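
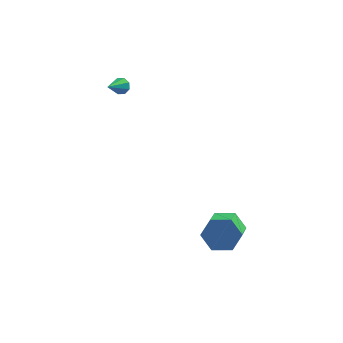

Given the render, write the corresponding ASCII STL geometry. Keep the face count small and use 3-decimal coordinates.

solid 
facet normal 0.429 0.743 -0.514
outer loop
vertex -2.359 2.861 3.294
vertex -2.578 3.202 3.604
vertex -2.136 2.946 3.603
endloop
endfacet
facet normal 0.507 -0.852 -0.132
outer loop
vertex -2.359 2.861 3.294
vertex -2.136 2.946 3.603
vertex -3.122 2.258 4.256
endloop
endfacet
facet normal 0.429 0.742 -0.515
outer loop
vertex -2.136 2.946 3.603
vertex -2.578 3.202 3.604
vertex -2.172 3.181 3.912
endloop
endfacet
facet normal 0.693 -0.532 0.486
outer loop
vertex -2.136 2.946 3.603
vertex -2.172 3.181 3.912
vertex -3.122 2.258 4.256
endloop
endfacet
facet normal 0.428 0.743 -0.514
outer loop
vertex -2.172 3.181 3.912
vertex -2.578 3.202 3.604
vertex -2.446 3.428 4.041
endloop
endfacet
facet normal 0.385 -0.053 0.921
outer loop
vertex -2.172 3.181 3.912
vertex -2.446 3.428 4.041
vertex -3.122 2.258 4.256
endloop
endfacet
facet normal 0.432 0.741 -0.514
outer loop
vertex -2.446 3.428 4.041
vertex -2.578 3.202 3.604
vertex -2.796 3.543 3.913
endloop
endfacet
facet normal -0.237 0.306 0.922
outer loop
vertex -2.446 3.428 4.041
vertex -2.796 3.543 3.913
vertex -3.122 2.258 4.256
endloop
endfacet
facet normal 0.429 0.742 -0.516
outer loop
vertex -2.796 3.543 3.913
vertex -2.578 3.202 3.604
vertex -3.019 3.457 3.604
endloop
endfacet
facet normal -0.806 0.335 0.488
outer loop
vertex -2.796 3.543 3.913
vertex -3.019 3.457 3.604
vertex -3.122 2.258 4.256
endloop
endfacet
facet normal 0.429 0.742 -0.515
outer loop
vertex -3.019 3.457 3.604
vertex -2.578 3.202 3.604
vertex -2.983 3.222 3.295
endloop
endfacet
facet normal -0.992 0.016 -0.128
outer loop
vertex -3.019 3.457 3.604
vertex -2.983 3.222 3.295
vertex -3.122 2.258 4.256
endloop
endfacet
facet normal 0.428 0.743 -0.513
outer loop
vertex -2.983 3.222 3.295
vertex -2.578 3.202 3.604
vertex -2.709 2.975 3.166
endloop
endfacet
facet normal -0.683 -0.464 -0.564
outer loop
vertex -2.983 3.222 3.295
vertex -2.709 2.975 3.166
vertex -3.122 2.258 4.256
endloop
endfacet
facet normal 0.430 0.743 -0.513
outer loop
vertex -2.709 2.975 3.166
vertex -2.578 3.202 3.604
vertex -2.359 2.861 3.294
endloop
endfacet
facet normal -0.062 -0.823 -0.565
outer loop
vertex -2.709 2.975 3.166
vertex -2.359 2.861 3.294
vertex -3.122 2.258 4.256
endloop
endfacet
facet normal 0.065 0.856 -0.512
outer loop
vertex 3.334 -0.842 -2.244
vertex 2.907 -1.282 -3.034
vertex 2.339 -0.828 -2.347
endloop
endfacet
facet normal -0.081 0.516 0.852
outer loop
vertex 3.334 -0.842 -2.244
vertex 2.339 -0.828 -2.347
vertex 3.22 -2.357 -1.337
endloop
endfacet
facet normal -0.081 0.517 0.852
outer loop
vertex 3.22 -2.357 -1.337
vertex 2.339 -0.828 -2.347
vertex 2.226 -2.344 -1.439
endloop
endfacet
facet normal -0.064 -0.856 0.513
outer loop
vertex 3.22 -2.357 -1.337
vertex 2.226 -2.344 -1.439
vertex 2.793 -2.798 -2.126
endloop
endfacet
facet normal 0.064 0.856 -0.513
outer loop
vertex 2.339 -0.828 -2.347
vertex 2.907 -1.282 -3.034
vertex 1.912 -1.269 -3.136
endloop
endfacet
facet normal -0.902 0.269 0.338
outer loop
vertex 2.339 -0.828 -2.347
vertex 1.912 -1.269 -3.136
vertex 2.226 -2.344 -1.439
endloop
endfacet
facet normal -0.902 0.270 0.338
outer loop
vertex 2.226 -2.344 -1.439
vertex 1.912 -1.269 -3.136
vertex 1.798 -2.784 -2.229
endloop
endfacet
facet normal -0.065 -0.856 0.512
outer loop
vertex 2.226 -2.344 -1.439
vertex 1.798 -2.784 -2.229
vertex 2.793 -2.798 -2.126
endloop
endfacet
facet normal 0.064 0.856 -0.513
outer loop
vertex 1.912 -1.269 -3.136
vertex 2.907 -1.282 -3.034
vertex 2.48 -1.723 -3.823
endloop
endfacet
facet normal -0.821 -0.247 -0.515
outer loop
vertex 1.912 -1.269 -3.136
vertex 2.48 -1.723 -3.823
vertex 1.798 -2.784 -2.229
endloop
endfacet
facet normal -0.821 -0.247 -0.515
outer loop
vertex 1.798 -2.784 -2.229
vertex 2.48 -1.723 -3.823
vertex 2.366 -3.238 -2.916
endloop
endfacet
facet normal -0.065 -0.856 0.512
outer loop
vertex 1.798 -2.784 -2.229
vertex 2.366 -3.238 -2.916
vertex 2.793 -2.798 -2.126
endloop
endfacet
facet normal 0.064 0.856 -0.513
outer loop
vertex 2.48 -1.723 -3.823
vertex 2.907 -1.282 -3.034
vertex 3.474 -1.736 -3.721
endloop
endfacet
facet normal 0.081 -0.516 -0.853
outer loop
vertex 2.48 -1.723 -3.823
vertex 3.474 -1.736 -3.721
vertex 2.366 -3.238 -2.916
endloop
endfacet
facet normal 0.081 -0.517 -0.852
outer loop
vertex 2.366 -3.238 -2.916
vertex 3.474 -1.736 -3.721
vertex 3.361 -3.252 -2.813
endloop
endfacet
facet normal -0.065 -0.856 0.512
outer loop
vertex 2.366 -3.238 -2.916
vertex 3.361 -3.252 -2.813
vertex 2.793 -2.798 -2.126
endloop
endfacet
facet normal 0.065 0.856 -0.512
outer loop
vertex 3.474 -1.736 -3.721
vertex 2.907 -1.282 -3.034
vertex 3.902 -1.296 -2.931
endloop
endfacet
facet normal 0.902 -0.270 -0.338
outer loop
vertex 3.474 -1.736 -3.721
vertex 3.902 -1.296 -2.931
vertex 3.361 -3.252 -2.813
endloop
endfacet
facet normal 0.902 -0.270 -0.337
outer loop
vertex 3.361 -3.252 -2.813
vertex 3.902 -1.296 -2.931
vertex 3.788 -2.811 -2.024
endloop
endfacet
facet normal -0.064 -0.856 0.513
outer loop
vertex 3.361 -3.252 -2.813
vertex 3.788 -2.811 -2.024
vertex 2.793 -2.798 -2.126
endloop
endfacet
facet normal 0.065 0.856 -0.512
outer loop
vertex 3.902 -1.296 -2.931
vertex 2.907 -1.282 -3.034
vertex 3.334 -0.842 -2.244
endloop
endfacet
facet normal 0.821 0.247 0.515
outer loop
vertex 3.902 -1.296 -2.931
vertex 3.334 -0.842 -2.244
vertex 3.788 -2.811 -2.024
endloop
endfacet
facet normal 0.821 0.247 0.515
outer loop
vertex 3.788 -2.811 -2.024
vertex 3.334 -0.842 -2.244
vertex 3.22 -2.357 -1.337
endloop
endfacet
facet normal -0.064 -0.856 0.513
outer loop
vertex 3.788 -2.811 -2.024
vertex 3.22 -2.357 -1.337
vertex 2.793 -2.798 -2.126
endloop
endfacet

endsolid


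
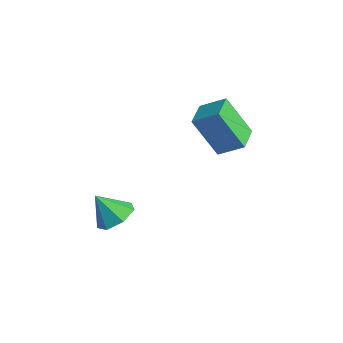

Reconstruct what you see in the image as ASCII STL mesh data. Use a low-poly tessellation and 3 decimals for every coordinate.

solid 
facet normal 0.380 0.446 -0.810
outer loop
vertex 2.8 -2.051 -2.236
vertex 2.279 -2.661 -2.816
vertex 2.015 -1.778 -2.454
endloop
endfacet
facet normal -0.068 0.496 0.866
outer loop
vertex 2.8 -2.051 -2.236
vertex 2.015 -1.778 -2.454
vertex 1.701 -3.339 -1.584
endloop
endfacet
facet normal 0.381 0.446 -0.810
outer loop
vertex 2.015 -1.778 -2.454
vertex 2.279 -2.661 -2.816
vertex 1.429 -2.17 -2.945
endloop
endfacet
facet normal -0.731 0.438 0.523
outer loop
vertex 2.015 -1.778 -2.454
vertex 1.429 -2.17 -2.945
vertex 1.701 -3.339 -1.584
endloop
endfacet
facet normal 0.380 0.445 -0.811
outer loop
vertex 1.429 -2.17 -2.945
vertex 2.279 -2.661 -2.816
vertex 1.483 -2.932 -3.338
endloop
endfacet
facet normal -0.988 -0.119 0.095
outer loop
vertex 1.429 -2.17 -2.945
vertex 1.483 -2.932 -3.338
vertex 1.701 -3.339 -1.584
endloop
endfacet
facet normal 0.380 0.445 -0.811
outer loop
vertex 1.483 -2.932 -3.338
vertex 2.279 -2.661 -2.816
vertex 2.136 -3.49 -3.338
endloop
endfacet
facet normal -0.647 -0.757 -0.095
outer loop
vertex 1.483 -2.932 -3.338
vertex 2.136 -3.49 -3.338
vertex 1.701 -3.339 -1.584
endloop
endfacet
facet normal 0.380 0.445 -0.811
outer loop
vertex 2.136 -3.49 -3.338
vertex 2.279 -2.661 -2.816
vertex 2.897 -3.424 -2.945
endloop
endfacet
facet normal 0.037 -0.995 0.095
outer loop
vertex 2.136 -3.49 -3.338
vertex 2.897 -3.424 -2.945
vertex 1.701 -3.339 -1.584
endloop
endfacet
facet normal 0.381 0.445 -0.810
outer loop
vertex 2.897 -3.424 -2.945
vertex 2.279 -2.661 -2.816
vertex 3.193 -2.784 -2.454
endloop
endfacet
facet normal 0.548 -0.654 0.522
outer loop
vertex 2.897 -3.424 -2.945
vertex 3.193 -2.784 -2.454
vertex 1.701 -3.339 -1.584
endloop
endfacet
facet normal 0.381 0.445 -0.810
outer loop
vertex 3.193 -2.784 -2.454
vertex 2.279 -2.661 -2.816
vertex 2.8 -2.051 -2.236
endloop
endfacet
facet normal 0.501 0.011 0.866
outer loop
vertex 3.193 -2.784 -2.454
vertex 2.8 -2.051 -2.236
vertex 1.701 -3.339 -1.584
endloop
endfacet
facet normal -0.725 0.689 0.006
outer loop
vertex 2.462 1.282 3.006
vertex 3.25 2.106 3.691
vertex 3.227 2.104 1.137
endloop
endfacet
facet normal -0.592 -0.620 -0.515
outer loop
vertex 4.25 1.134 1.129
vertex 2.462 1.282 3.006
vertex 3.227 2.104 1.137
endloop
endfacet
facet normal -0.725 0.689 0.006
outer loop
vertex 3.227 2.104 1.137
vertex 3.25 2.106 3.691
vertex 4.015 2.928 1.822
endloop
endfacet
facet normal 0.351 0.377 -0.857
outer loop
vertex 4.015 2.928 1.822
vertex 4.25 1.134 1.129
vertex 3.227 2.104 1.137
endloop
endfacet
facet normal -0.351 -0.377 0.857
outer loop
vertex 2.462 1.282 3.006
vertex 4.273 1.136 3.683
vertex 3.25 2.106 3.691
endloop
endfacet
facet normal -0.592 -0.620 -0.515
outer loop
vertex 3.485 0.312 2.998
vertex 2.462 1.282 3.006
vertex 4.25 1.134 1.129
endloop
endfacet
facet normal -0.351 -0.377 0.857
outer loop
vertex 3.485 0.312 2.998
vertex 4.273 1.136 3.683
vertex 2.462 1.282 3.006
endloop
endfacet
facet normal 0.592 0.620 0.515
outer loop
vertex 3.25 2.106 3.691
vertex 4.273 1.136 3.683
vertex 4.015 2.928 1.822
endloop
endfacet
facet normal 0.351 0.377 -0.857
outer loop
vertex 5.038 1.958 1.814
vertex 4.25 1.134 1.129
vertex 4.015 2.928 1.822
endloop
endfacet
facet normal 0.592 0.620 0.515
outer loop
vertex 4.015 2.928 1.822
vertex 4.273 1.136 3.683
vertex 5.038 1.958 1.814
endloop
endfacet
facet normal 0.725 -0.689 -0.006
outer loop
vertex 5.038 1.958 1.814
vertex 3.485 0.312 2.998
vertex 4.25 1.134 1.129
endloop
endfacet
facet normal 0.725 -0.689 -0.006
outer loop
vertex 4.273 1.136 3.683
vertex 3.485 0.312 2.998
vertex 5.038 1.958 1.814
endloop
endfacet

endsolid


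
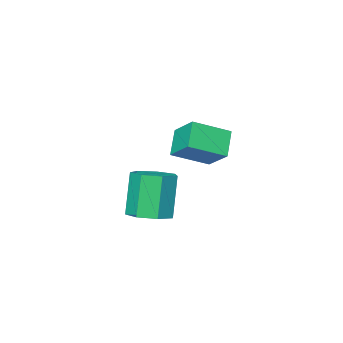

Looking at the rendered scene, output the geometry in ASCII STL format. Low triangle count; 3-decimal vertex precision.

solid 
facet normal 0.269 0.211 -0.940
outer loop
vertex 4.437 0.007 -1.353
vertex 3.714 0.46 -1.458
vertex 4.481 0.731 -1.178
endloop
endfacet
facet normal 0.961 -0.118 0.248
outer loop
vertex 4.437 0.007 -1.353
vertex 4.481 0.731 -1.178
vertex 3.929 -0.394 0.423
endloop
endfacet
facet normal 0.961 -0.118 0.248
outer loop
vertex 3.929 -0.394 0.423
vertex 4.481 0.731 -1.178
vertex 3.973 0.331 0.598
endloop
endfacet
facet normal -0.269 -0.211 0.940
outer loop
vertex 3.929 -0.394 0.423
vertex 3.973 0.331 0.598
vertex 3.206 0.06 0.318
endloop
endfacet
facet normal 0.268 0.212 -0.940
outer loop
vertex 4.481 0.731 -1.178
vertex 3.714 0.46 -1.458
vertex 3.947 1.251 -1.213
endloop
endfacet
facet normal 0.645 0.685 0.339
outer loop
vertex 4.481 0.731 -1.178
vertex 3.947 1.251 -1.213
vertex 3.973 0.331 0.598
endloop
endfacet
facet normal 0.645 0.685 0.339
outer loop
vertex 3.973 0.331 0.598
vertex 3.947 1.251 -1.213
vertex 3.439 0.851 0.563
endloop
endfacet
facet normal -0.268 -0.212 0.940
outer loop
vertex 3.973 0.331 0.598
vertex 3.439 0.851 0.563
vertex 3.206 0.06 0.318
endloop
endfacet
facet normal 0.269 0.212 -0.940
outer loop
vertex 3.947 1.251 -1.213
vertex 3.714 0.46 -1.458
vertex 3.238 1.176 -1.433
endloop
endfacet
facet normal -0.157 0.972 0.174
outer loop
vertex 3.947 1.251 -1.213
vertex 3.238 1.176 -1.433
vertex 3.439 0.851 0.563
endloop
endfacet
facet normal -0.158 0.972 0.174
outer loop
vertex 3.439 0.851 0.563
vertex 3.238 1.176 -1.433
vertex 2.73 0.775 0.343
endloop
endfacet
facet normal -0.269 -0.212 0.940
outer loop
vertex 3.439 0.851 0.563
vertex 2.73 0.775 0.343
vertex 3.206 0.06 0.318
endloop
endfacet
facet normal 0.269 0.212 -0.939
outer loop
vertex 3.238 1.176 -1.433
vertex 3.714 0.46 -1.458
vertex 2.887 0.562 -1.672
endloop
endfacet
facet normal -0.841 0.528 -0.121
outer loop
vertex 3.238 1.176 -1.433
vertex 2.887 0.562 -1.672
vertex 2.73 0.775 0.343
endloop
endfacet
facet normal -0.841 0.528 -0.121
outer loop
vertex 2.73 0.775 0.343
vertex 2.887 0.562 -1.672
vertex 2.379 0.161 0.104
endloop
endfacet
facet normal -0.269 -0.212 0.940
outer loop
vertex 2.73 0.775 0.343
vertex 2.379 0.161 0.104
vertex 3.206 0.06 0.318
endloop
endfacet
facet normal 0.269 0.211 -0.940
outer loop
vertex 2.887 0.562 -1.672
vertex 3.714 0.46 -1.458
vertex 3.159 -0.129 -1.749
endloop
endfacet
facet normal -0.891 -0.315 -0.326
outer loop
vertex 2.887 0.562 -1.672
vertex 3.159 -0.129 -1.749
vertex 2.379 0.161 0.104
endloop
endfacet
facet normal -0.891 -0.315 -0.326
outer loop
vertex 2.379 0.161 0.104
vertex 3.159 -0.129 -1.749
vertex 2.651 -0.529 0.027
endloop
endfacet
facet normal -0.269 -0.211 0.940
outer loop
vertex 2.379 0.161 0.104
vertex 2.651 -0.529 0.027
vertex 3.206 0.06 0.318
endloop
endfacet
facet normal 0.268 0.212 -0.940
outer loop
vertex 3.159 -0.129 -1.749
vertex 3.714 0.46 -1.458
vertex 3.849 -0.376 -1.608
endloop
endfacet
facet normal -0.271 -0.920 -0.285
outer loop
vertex 3.159 -0.129 -1.749
vertex 3.849 -0.376 -1.608
vertex 2.651 -0.529 0.027
endloop
endfacet
facet normal -0.271 -0.920 -0.285
outer loop
vertex 2.651 -0.529 0.027
vertex 3.849 -0.376 -1.608
vertex 3.341 -0.776 0.168
endloop
endfacet
facet normal -0.268 -0.212 0.940
outer loop
vertex 2.651 -0.529 0.027
vertex 3.341 -0.776 0.168
vertex 3.206 0.06 0.318
endloop
endfacet
facet normal 0.269 0.212 -0.939
outer loop
vertex 3.849 -0.376 -1.608
vertex 3.714 0.46 -1.458
vertex 4.437 0.007 -1.353
endloop
endfacet
facet normal 0.554 -0.832 -0.029
outer loop
vertex 3.849 -0.376 -1.608
vertex 4.437 0.007 -1.353
vertex 3.341 -0.776 0.168
endloop
endfacet
facet normal 0.554 -0.832 -0.030
outer loop
vertex 3.341 -0.776 0.168
vertex 4.437 0.007 -1.353
vertex 3.929 -0.394 0.423
endloop
endfacet
facet normal -0.270 -0.212 0.939
outer loop
vertex 3.341 -0.776 0.168
vertex 3.929 -0.394 0.423
vertex 3.206 0.06 0.318
endloop
endfacet
facet normal -0.841 0.351 -0.411
outer loop
vertex -1.585 -2.694 -0.353
vertex -1.534 -1.542 0.527
vertex -0.895 -2.059 -1.224
endloop
endfacet
facet normal -0.035 -0.794 -0.607
outer loop
vertex 0.494 -2.638 -0.547
vertex -1.585 -2.694 -0.353
vertex -0.895 -2.059 -1.224
endloop
endfacet
facet normal -0.841 0.351 -0.411
outer loop
vertex -0.895 -2.059 -1.224
vertex -1.534 -1.542 0.527
vertex -0.844 -0.907 -0.344
endloop
endfacet
facet normal 0.539 0.496 -0.681
outer loop
vertex -0.844 -0.907 -0.344
vertex 0.494 -2.638 -0.547
vertex -0.895 -2.059 -1.224
endloop
endfacet
facet normal -0.539 -0.496 0.681
outer loop
vertex -1.585 -2.694 -0.353
vertex -0.145 -2.121 1.204
vertex -1.534 -1.542 0.527
endloop
endfacet
facet normal -0.035 -0.794 -0.607
outer loop
vertex -0.196 -3.273 0.324
vertex -1.585 -2.694 -0.353
vertex 0.494 -2.638 -0.547
endloop
endfacet
facet normal -0.539 -0.496 0.681
outer loop
vertex -0.196 -3.273 0.324
vertex -0.145 -2.121 1.204
vertex -1.585 -2.694 -0.353
endloop
endfacet
facet normal 0.035 0.794 0.607
outer loop
vertex -1.534 -1.542 0.527
vertex -0.145 -2.121 1.204
vertex -0.844 -0.907 -0.344
endloop
endfacet
facet normal 0.539 0.496 -0.681
outer loop
vertex 0.545 -1.486 0.333
vertex 0.494 -2.638 -0.547
vertex -0.844 -0.907 -0.344
endloop
endfacet
facet normal 0.035 0.794 0.607
outer loop
vertex -0.844 -0.907 -0.344
vertex -0.145 -2.121 1.204
vertex 0.545 -1.486 0.333
endloop
endfacet
facet normal 0.841 -0.351 0.411
outer loop
vertex 0.545 -1.486 0.333
vertex -0.196 -3.273 0.324
vertex 0.494 -2.638 -0.547
endloop
endfacet
facet normal 0.841 -0.351 0.411
outer loop
vertex -0.145 -2.121 1.204
vertex -0.196 -3.273 0.324
vertex 0.545 -1.486 0.333
endloop
endfacet

endsolid


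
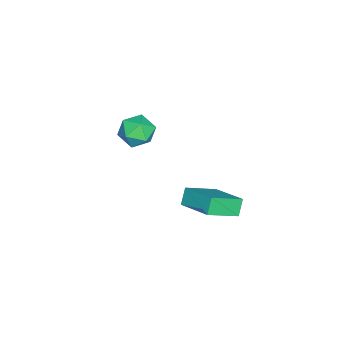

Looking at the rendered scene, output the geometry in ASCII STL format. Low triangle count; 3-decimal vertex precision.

solid 
facet normal -0.538 0.782 -0.315
outer loop
vertex -3.638 -2.627 1.528
vertex -4.57 -3.083 1.988
vertex -3.917 -2.386 2.603
endloop
endfacet
facet normal 0.137 0.974 -0.183
outer loop
vertex -3.638 -2.627 1.528
vertex -3.917 -2.386 2.603
vertex -2.833 -2.59 2.33
endloop
endfacet
facet normal 0.564 0.576 -0.592
outer loop
vertex -3.638 -2.627 1.528
vertex -2.833 -2.59 2.33
vertex -2.817 -3.412 1.546
endloop
endfacet
facet normal 0.152 0.137 -0.979
outer loop
vertex -3.638 -2.627 1.528
vertex -2.817 -3.412 1.546
vertex -3.891 -3.717 1.336
endloop
endfacet
facet normal -0.528 0.265 -0.807
outer loop
vertex -3.638 -2.627 1.528
vertex -3.891 -3.717 1.336
vertex -4.57 -3.083 1.988
endloop
endfacet
facet normal 0.280 0.819 0.500
outer loop
vertex -2.833 -2.59 2.33
vertex -3.917 -2.386 2.603
vertex -3.269 -3.023 3.284
endloop
endfacet
facet normal -0.812 0.510 0.285
outer loop
vertex -3.917 -2.386 2.603
vertex -4.57 -3.083 1.988
vertex -4.343 -3.328 3.074
endloop
endfacet
facet normal -0.795 -0.326 -0.511
outer loop
vertex -4.57 -3.083 1.988
vertex -3.891 -3.717 1.336
vertex -4.327 -4.15 2.29
endloop
endfacet
facet normal 0.306 -0.533 -0.789
outer loop
vertex -3.891 -3.717 1.336
vertex -2.817 -3.412 1.546
vertex -3.243 -4.354 2.017
endloop
endfacet
facet normal 0.971 0.175 -0.164
outer loop
vertex -2.817 -3.412 1.546
vertex -2.833 -2.59 2.33
vertex -2.59 -3.657 2.632
endloop
endfacet
facet normal -0.152 -0.137 0.979
outer loop
vertex -3.522 -4.113 3.092
vertex -3.269 -3.023 3.284
vertex -4.343 -3.328 3.074
endloop
endfacet
facet normal -0.564 -0.576 0.592
outer loop
vertex -3.522 -4.113 3.092
vertex -4.343 -3.328 3.074
vertex -4.327 -4.15 2.29
endloop
endfacet
facet normal -0.137 -0.974 0.183
outer loop
vertex -3.522 -4.113 3.092
vertex -4.327 -4.15 2.29
vertex -3.243 -4.354 2.017
endloop
endfacet
facet normal 0.538 -0.782 0.315
outer loop
vertex -3.522 -4.113 3.092
vertex -3.243 -4.354 2.017
vertex -2.59 -3.657 2.632
endloop
endfacet
facet normal 0.528 -0.265 0.807
outer loop
vertex -3.522 -4.113 3.092
vertex -2.59 -3.657 2.632
vertex -3.269 -3.023 3.284
endloop
endfacet
facet normal -0.306 0.533 0.789
outer loop
vertex -4.343 -3.328 3.074
vertex -3.269 -3.023 3.284
vertex -3.917 -2.386 2.603
endloop
endfacet
facet normal -0.971 -0.175 0.164
outer loop
vertex -4.327 -4.15 2.29
vertex -4.343 -3.328 3.074
vertex -4.57 -3.083 1.988
endloop
endfacet
facet normal -0.280 -0.819 -0.500
outer loop
vertex -3.243 -4.354 2.017
vertex -4.327 -4.15 2.29
vertex -3.891 -3.717 1.336
endloop
endfacet
facet normal 0.812 -0.510 -0.285
outer loop
vertex -2.59 -3.657 2.632
vertex -3.243 -4.354 2.017
vertex -2.817 -3.412 1.546
endloop
endfacet
facet normal 0.795 0.326 0.511
outer loop
vertex -3.269 -3.023 3.284
vertex -2.59 -3.657 2.632
vertex -2.833 -2.59 2.33
endloop
endfacet
facet normal -0.625 0.617 -0.478
outer loop
vertex 1.084 2.378 3.23
vertex 2.185 4.052 3.953
vertex 1.687 2.342 2.396
endloop
endfacet
facet normal -0.517 -0.786 -0.340
outer loop
vertex 2.955 1.088 3.367
vertex 1.084 2.378 3.23
vertex 1.687 2.342 2.396
endloop
endfacet
facet normal -0.624 0.618 -0.479
outer loop
vertex 1.687 2.342 2.396
vertex 2.185 4.052 3.953
vertex 2.789 4.015 3.119
endloop
endfacet
facet normal 0.585 -0.035 -0.810
outer loop
vertex 2.789 4.015 3.119
vertex 2.955 1.088 3.367
vertex 1.687 2.342 2.396
endloop
endfacet
facet normal -0.585 0.035 0.810
outer loop
vertex 1.084 2.378 3.23
vertex 3.453 2.798 4.924
vertex 2.185 4.052 3.953
endloop
endfacet
facet normal -0.517 -0.786 -0.340
outer loop
vertex 2.351 1.125 4.201
vertex 1.084 2.378 3.23
vertex 2.955 1.088 3.367
endloop
endfacet
facet normal -0.585 0.036 0.810
outer loop
vertex 2.351 1.125 4.201
vertex 3.453 2.798 4.924
vertex 1.084 2.378 3.23
endloop
endfacet
facet normal 0.517 0.786 0.340
outer loop
vertex 2.185 4.052 3.953
vertex 3.453 2.798 4.924
vertex 2.789 4.015 3.119
endloop
endfacet
facet normal 0.586 -0.035 -0.810
outer loop
vertex 4.056 2.762 4.09
vertex 2.955 1.088 3.367
vertex 2.789 4.015 3.119
endloop
endfacet
facet normal 0.517 0.786 0.340
outer loop
vertex 2.789 4.015 3.119
vertex 3.453 2.798 4.924
vertex 4.056 2.762 4.09
endloop
endfacet
facet normal 0.624 -0.617 0.479
outer loop
vertex 4.056 2.762 4.09
vertex 2.351 1.125 4.201
vertex 2.955 1.088 3.367
endloop
endfacet
facet normal 0.624 -0.618 0.478
outer loop
vertex 3.453 2.798 4.924
vertex 2.351 1.125 4.201
vertex 4.056 2.762 4.09
endloop
endfacet

endsolid


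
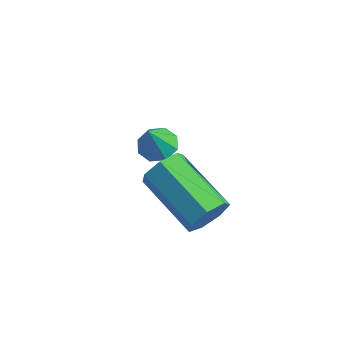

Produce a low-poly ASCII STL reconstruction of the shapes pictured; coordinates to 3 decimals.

solid 
facet normal 0.930 -0.109 -0.351
outer loop
vertex 2.707 -0.454 3.158
vertex 2.468 -0.743 2.615
vertex 2.584 -0.103 2.723
endloop
endfacet
facet normal 0.297 0.782 0.547
outer loop
vertex 2.707 -0.454 3.158
vertex 2.584 -0.103 2.723
vertex 0.93 -0.248 3.828
endloop
endfacet
facet normal 0.298 0.782 0.548
outer loop
vertex 0.93 -0.248 3.828
vertex 2.584 -0.103 2.723
vertex 0.807 0.104 3.393
endloop
endfacet
facet normal -0.930 0.108 0.350
outer loop
vertex 0.93 -0.248 3.828
vertex 0.807 0.104 3.393
vertex 0.692 -0.537 3.285
endloop
endfacet
facet normal 0.930 -0.109 -0.351
outer loop
vertex 2.584 -0.103 2.723
vertex 2.468 -0.743 2.615
vertex 2.374 -0.233 2.207
endloop
endfacet
facet normal 0.018 0.968 -0.251
outer loop
vertex 2.584 -0.103 2.723
vertex 2.374 -0.233 2.207
vertex 0.807 0.104 3.393
endloop
endfacet
facet normal 0.017 0.967 -0.253
outer loop
vertex 0.807 0.104 3.393
vertex 2.374 -0.233 2.207
vertex 0.597 -0.027 2.877
endloop
endfacet
facet normal -0.930 0.108 0.351
outer loop
vertex 0.807 0.104 3.393
vertex 0.597 -0.027 2.877
vertex 0.692 -0.537 3.285
endloop
endfacet
facet normal 0.930 -0.109 -0.350
outer loop
vertex 2.374 -0.233 2.207
vertex 2.468 -0.743 2.615
vertex 2.235 -0.748 1.998
endloop
endfacet
facet normal -0.276 0.424 -0.862
outer loop
vertex 2.374 -0.233 2.207
vertex 2.235 -0.748 1.998
vertex 0.597 -0.027 2.877
endloop
endfacet
facet normal -0.276 0.425 -0.862
outer loop
vertex 0.597 -0.027 2.877
vertex 2.235 -0.748 1.998
vertex 0.458 -0.541 2.668
endloop
endfacet
facet normal -0.930 0.108 0.352
outer loop
vertex 0.597 -0.027 2.877
vertex 0.458 -0.541 2.668
vertex 0.692 -0.537 3.285
endloop
endfacet
facet normal 0.930 -0.108 -0.350
outer loop
vertex 2.235 -0.748 1.998
vertex 2.468 -0.743 2.615
vertex 2.272 -1.259 2.253
endloop
endfacet
facet normal -0.361 -0.437 -0.824
outer loop
vertex 2.235 -0.748 1.998
vertex 2.272 -1.259 2.253
vertex 0.458 -0.541 2.668
endloop
endfacet
facet normal -0.361 -0.436 -0.824
outer loop
vertex 0.458 -0.541 2.668
vertex 2.272 -1.259 2.253
vertex 0.495 -1.053 2.923
endloop
endfacet
facet normal -0.930 0.108 0.352
outer loop
vertex 0.458 -0.541 2.668
vertex 0.495 -1.053 2.923
vertex 0.692 -0.537 3.285
endloop
endfacet
facet normal 0.930 -0.107 -0.351
outer loop
vertex 2.272 -1.259 2.253
vertex 2.468 -0.743 2.615
vertex 2.457 -1.382 2.781
endloop
endfacet
facet normal -0.175 -0.971 -0.165
outer loop
vertex 2.272 -1.259 2.253
vertex 2.457 -1.382 2.781
vertex 0.495 -1.053 2.923
endloop
endfacet
facet normal -0.175 -0.971 -0.163
outer loop
vertex 0.495 -1.053 2.923
vertex 2.457 -1.382 2.781
vertex 0.68 -1.175 3.451
endloop
endfacet
facet normal -0.930 0.109 0.351
outer loop
vertex 0.495 -1.053 2.923
vertex 0.68 -1.175 3.451
vertex 0.692 -0.537 3.285
endloop
endfacet
facet normal 0.930 -0.107 -0.350
outer loop
vertex 2.457 -1.382 2.781
vertex 2.468 -0.743 2.615
vertex 2.65 -1.024 3.184
endloop
endfacet
facet normal 0.143 -0.773 0.618
outer loop
vertex 2.457 -1.382 2.781
vertex 2.65 -1.024 3.184
vertex 0.68 -1.175 3.451
endloop
endfacet
facet normal 0.143 -0.773 0.618
outer loop
vertex 0.68 -1.175 3.451
vertex 2.65 -1.024 3.184
vertex 0.874 -0.817 3.854
endloop
endfacet
facet normal -0.930 0.109 0.351
outer loop
vertex 0.68 -1.175 3.451
vertex 0.874 -0.817 3.854
vertex 0.692 -0.537 3.285
endloop
endfacet
facet normal 0.930 -0.109 -0.351
outer loop
vertex 2.65 -1.024 3.184
vertex 2.468 -0.743 2.615
vertex 2.707 -0.454 3.158
endloop
endfacet
facet normal 0.354 0.007 0.935
outer loop
vertex 2.65 -1.024 3.184
vertex 2.707 -0.454 3.158
vertex 0.874 -0.817 3.854
endloop
endfacet
facet normal 0.354 0.008 0.935
outer loop
vertex 0.874 -0.817 3.854
vertex 2.707 -0.454 3.158
vertex 0.93 -0.248 3.828
endloop
endfacet
facet normal -0.930 0.108 0.351
outer loop
vertex 0.874 -0.817 3.854
vertex 0.93 -0.248 3.828
vertex 0.692 -0.537 3.285
endloop
endfacet
facet normal -0.115 0.426 -0.897
outer loop
vertex -0.47 1.271 1.866
vertex -1.017 1.079 1.845
vertex -0.758 1.56 2.04
endloop
endfacet
facet normal 0.731 0.393 0.557
outer loop
vertex -0.47 1.271 1.866
vertex -0.758 1.56 2.04
vertex -0.883 0.581 2.895
endloop
endfacet
facet normal -0.115 0.426 -0.898
outer loop
vertex -0.758 1.56 2.04
vertex -1.017 1.079 1.845
vertex -1.198 1.568 2.1
endloop
endfacet
facet normal 0.115 0.645 0.755
outer loop
vertex -0.758 1.56 2.04
vertex -1.198 1.568 2.1
vertex -0.883 0.581 2.895
endloop
endfacet
facet normal -0.114 0.426 -0.898
outer loop
vertex -1.198 1.568 2.1
vertex -1.017 1.079 1.845
vertex -1.532 1.289 2.01
endloop
endfacet
facet normal -0.543 0.415 0.730
outer loop
vertex -1.198 1.568 2.1
vertex -1.532 1.289 2.01
vertex -0.883 0.581 2.895
endloop
endfacet
facet normal -0.115 0.425 -0.898
outer loop
vertex -1.532 1.289 2.01
vertex -1.017 1.079 1.845
vertex -1.564 0.887 1.824
endloop
endfacet
facet normal -0.853 -0.162 0.496
outer loop
vertex -1.532 1.289 2.01
vertex -1.564 0.887 1.824
vertex -0.883 0.581 2.895
endloop
endfacet
facet normal -0.115 0.426 -0.897
outer loop
vertex -1.564 0.887 1.824
vertex -1.017 1.079 1.845
vertex -1.276 0.598 1.65
endloop
endfacet
facet normal -0.636 -0.748 0.190
outer loop
vertex -1.564 0.887 1.824
vertex -1.276 0.598 1.65
vertex -0.883 0.581 2.895
endloop
endfacet
facet normal -0.115 0.426 -0.898
outer loop
vertex -1.276 0.598 1.65
vertex -1.017 1.079 1.845
vertex -0.836 0.59 1.59
endloop
endfacet
facet normal -0.019 -1.000 -0.008
outer loop
vertex -1.276 0.598 1.65
vertex -0.836 0.59 1.59
vertex -0.883 0.581 2.895
endloop
endfacet
facet normal -0.114 0.426 -0.898
outer loop
vertex -0.836 0.59 1.59
vertex -1.017 1.079 1.845
vertex -0.502 0.869 1.68
endloop
endfacet
facet normal 0.638 -0.770 0.018
outer loop
vertex -0.836 0.59 1.59
vertex -0.502 0.869 1.68
vertex -0.883 0.581 2.895
endloop
endfacet
facet normal -0.115 0.425 -0.898
outer loop
vertex -0.502 0.869 1.68
vertex -1.017 1.079 1.845
vertex -0.47 1.271 1.866
endloop
endfacet
facet normal 0.949 -0.192 0.252
outer loop
vertex -0.502 0.869 1.68
vertex -0.47 1.271 1.866
vertex -0.883 0.581 2.895
endloop
endfacet

endsolid


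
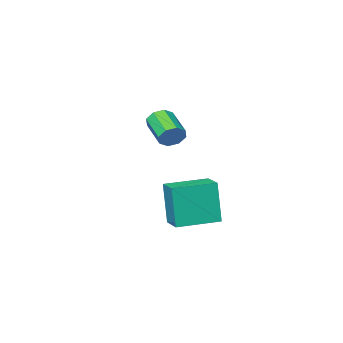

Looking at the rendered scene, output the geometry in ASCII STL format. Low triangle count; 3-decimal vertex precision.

solid 
facet normal 0.223 0.903 -0.366
outer loop
vertex -3.232 -2.794 2.377
vertex -3.668 -2.899 1.853
vertex -3.722 -2.629 2.486
endloop
endfacet
facet normal 0.301 0.294 0.907
outer loop
vertex -3.232 -2.794 2.377
vertex -3.722 -2.629 2.486
vertex -3.595 -4.257 2.971
endloop
endfacet
facet normal 0.301 0.294 0.907
outer loop
vertex -3.595 -4.257 2.971
vertex -3.722 -2.629 2.486
vertex -4.085 -4.091 3.08
endloop
endfacet
facet normal -0.224 -0.903 0.366
outer loop
vertex -3.595 -4.257 2.971
vertex -4.085 -4.091 3.08
vertex -4.032 -4.361 2.447
endloop
endfacet
facet normal 0.225 0.903 -0.366
outer loop
vertex -3.722 -2.629 2.486
vertex -3.668 -2.899 1.853
vertex -4.18 -2.621 2.224
endloop
endfacet
facet normal -0.443 0.430 0.787
outer loop
vertex -3.722 -2.629 2.486
vertex -4.18 -2.621 2.224
vertex -4.085 -4.091 3.08
endloop
endfacet
facet normal -0.445 0.429 0.786
outer loop
vertex -4.085 -4.091 3.08
vertex -4.18 -2.621 2.224
vertex -4.543 -4.084 2.817
endloop
endfacet
facet normal -0.224 -0.903 0.366
outer loop
vertex -4.085 -4.091 3.08
vertex -4.543 -4.084 2.817
vertex -4.032 -4.361 2.447
endloop
endfacet
facet normal 0.225 0.903 -0.366
outer loop
vertex -4.18 -2.621 2.224
vertex -3.668 -2.899 1.853
vertex -4.339 -2.776 1.744
endloop
endfacet
facet normal -0.927 0.313 0.206
outer loop
vertex -4.18 -2.621 2.224
vertex -4.339 -2.776 1.744
vertex -4.543 -4.084 2.817
endloop
endfacet
facet normal -0.927 0.314 0.206
outer loop
vertex -4.543 -4.084 2.817
vertex -4.339 -2.776 1.744
vertex -4.702 -4.239 2.338
endloop
endfacet
facet normal -0.224 -0.903 0.367
outer loop
vertex -4.543 -4.084 2.817
vertex -4.702 -4.239 2.338
vertex -4.032 -4.361 2.447
endloop
endfacet
facet normal 0.225 0.903 -0.367
outer loop
vertex -4.339 -2.776 1.744
vertex -3.668 -2.899 1.853
vertex -4.105 -3.003 1.329
endloop
endfacet
facet normal -0.868 0.014 -0.497
outer loop
vertex -4.339 -2.776 1.744
vertex -4.105 -3.003 1.329
vertex -4.702 -4.239 2.338
endloop
endfacet
facet normal -0.868 0.014 -0.497
outer loop
vertex -4.702 -4.239 2.338
vertex -4.105 -3.003 1.329
vertex -4.468 -4.466 1.923
endloop
endfacet
facet normal -0.224 -0.903 0.367
outer loop
vertex -4.702 -4.239 2.338
vertex -4.468 -4.466 1.923
vertex -4.032 -4.361 2.447
endloop
endfacet
facet normal 0.224 0.903 -0.366
outer loop
vertex -4.105 -3.003 1.329
vertex -3.668 -2.899 1.853
vertex -3.615 -3.169 1.22
endloop
endfacet
facet normal -0.301 -0.294 -0.907
outer loop
vertex -4.105 -3.003 1.329
vertex -3.615 -3.169 1.22
vertex -4.468 -4.466 1.923
endloop
endfacet
facet normal -0.301 -0.294 -0.907
outer loop
vertex -4.468 -4.466 1.923
vertex -3.615 -3.169 1.22
vertex -3.978 -4.631 1.814
endloop
endfacet
facet normal -0.223 -0.903 0.366
outer loop
vertex -4.468 -4.466 1.923
vertex -3.978 -4.631 1.814
vertex -4.032 -4.361 2.447
endloop
endfacet
facet normal 0.224 0.903 -0.366
outer loop
vertex -3.615 -3.169 1.22
vertex -3.668 -2.899 1.853
vertex -3.157 -3.176 1.483
endloop
endfacet
facet normal 0.445 -0.430 -0.786
outer loop
vertex -3.615 -3.169 1.22
vertex -3.157 -3.176 1.483
vertex -3.978 -4.631 1.814
endloop
endfacet
facet normal 0.443 -0.429 -0.787
outer loop
vertex -3.978 -4.631 1.814
vertex -3.157 -3.176 1.483
vertex -3.52 -4.639 2.076
endloop
endfacet
facet normal -0.225 -0.903 0.366
outer loop
vertex -3.978 -4.631 1.814
vertex -3.52 -4.639 2.076
vertex -4.032 -4.361 2.447
endloop
endfacet
facet normal 0.224 0.903 -0.367
outer loop
vertex -3.157 -3.176 1.483
vertex -3.668 -2.899 1.853
vertex -2.998 -3.021 1.962
endloop
endfacet
facet normal 0.927 -0.314 -0.206
outer loop
vertex -3.157 -3.176 1.483
vertex -2.998 -3.021 1.962
vertex -3.52 -4.639 2.076
endloop
endfacet
facet normal 0.927 -0.314 -0.206
outer loop
vertex -3.52 -4.639 2.076
vertex -2.998 -3.021 1.962
vertex -3.361 -4.484 2.556
endloop
endfacet
facet normal -0.225 -0.903 0.366
outer loop
vertex -3.52 -4.639 2.076
vertex -3.361 -4.484 2.556
vertex -4.032 -4.361 2.447
endloop
endfacet
facet normal 0.224 0.903 -0.367
outer loop
vertex -2.998 -3.021 1.962
vertex -3.668 -2.899 1.853
vertex -3.232 -2.794 2.377
endloop
endfacet
facet normal 0.868 -0.014 0.497
outer loop
vertex -2.998 -3.021 1.962
vertex -3.232 -2.794 2.377
vertex -3.361 -4.484 2.556
endloop
endfacet
facet normal 0.868 -0.014 0.497
outer loop
vertex -3.361 -4.484 2.556
vertex -3.232 -2.794 2.377
vertex -3.595 -4.257 2.971
endloop
endfacet
facet normal -0.225 -0.903 0.367
outer loop
vertex -3.361 -4.484 2.556
vertex -3.595 -4.257 2.971
vertex -4.032 -4.361 2.447
endloop
endfacet
facet normal -0.953 0.303 0.030
outer loop
vertex -2.619 1.14 0.9
vertex -2.258 2.256 1.107
vertex -2.566 1.515 -1.206
endloop
endfacet
facet normal -0.303 -0.937 -0.174
outer loop
vertex -0.642 0.904 -1.267
vertex -2.619 1.14 0.9
vertex -2.566 1.515 -1.206
endloop
endfacet
facet normal -0.953 0.302 0.030
outer loop
vertex -2.566 1.515 -1.206
vertex -2.258 2.256 1.107
vertex -2.206 2.63 -0.999
endloop
endfacet
facet normal 0.024 0.175 -0.984
outer loop
vertex -2.206 2.63 -0.999
vertex -0.642 0.904 -1.267
vertex -2.566 1.515 -1.206
endloop
endfacet
facet normal -0.024 -0.175 0.984
outer loop
vertex -2.619 1.14 0.9
vertex -0.334 1.645 1.046
vertex -2.258 2.256 1.107
endloop
endfacet
facet normal -0.302 -0.937 -0.174
outer loop
vertex -0.694 0.53 0.839
vertex -2.619 1.14 0.9
vertex -0.642 0.904 -1.267
endloop
endfacet
facet normal -0.024 -0.175 0.984
outer loop
vertex -0.694 0.53 0.839
vertex -0.334 1.645 1.046
vertex -2.619 1.14 0.9
endloop
endfacet
facet normal 0.303 0.937 0.174
outer loop
vertex -2.258 2.256 1.107
vertex -0.334 1.645 1.046
vertex -2.206 2.63 -0.999
endloop
endfacet
facet normal 0.024 0.175 -0.984
outer loop
vertex -0.281 2.02 -1.06
vertex -0.642 0.904 -1.267
vertex -2.206 2.63 -0.999
endloop
endfacet
facet normal 0.302 0.937 0.174
outer loop
vertex -2.206 2.63 -0.999
vertex -0.334 1.645 1.046
vertex -0.281 2.02 -1.06
endloop
endfacet
facet normal 0.953 -0.303 -0.030
outer loop
vertex -0.281 2.02 -1.06
vertex -0.694 0.53 0.839
vertex -0.642 0.904 -1.267
endloop
endfacet
facet normal 0.953 -0.302 -0.030
outer loop
vertex -0.334 1.645 1.046
vertex -0.694 0.53 0.839
vertex -0.281 2.02 -1.06
endloop
endfacet

endsolid


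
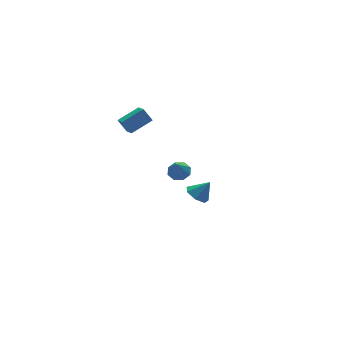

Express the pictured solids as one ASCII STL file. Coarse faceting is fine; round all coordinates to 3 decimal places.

solid 
facet normal -0.580 0.162 -0.799
outer loop
vertex 2.567 3.564 -4.661
vertex 1.992 3.893 -4.177
vertex 2.617 4.266 -4.555
endloop
endfacet
facet normal 0.993 -0.055 -0.102
outer loop
vertex 2.567 3.564 -4.661
vertex 2.617 4.266 -4.555
vertex 2.728 3.687 -3.163
endloop
endfacet
facet normal -0.580 0.163 -0.798
outer loop
vertex 2.617 4.266 -4.555
vertex 1.992 3.893 -4.177
vertex 2.197 4.687 -4.164
endloop
endfacet
facet normal 0.777 0.601 0.188
outer loop
vertex 2.617 4.266 -4.555
vertex 2.197 4.687 -4.164
vertex 2.728 3.687 -3.163
endloop
endfacet
facet normal -0.580 0.163 -0.798
outer loop
vertex 2.197 4.687 -4.164
vertex 1.992 3.893 -4.177
vertex 1.623 4.511 -3.783
endloop
endfacet
facet normal 0.196 0.744 0.639
outer loop
vertex 2.197 4.687 -4.164
vertex 1.623 4.511 -3.783
vertex 2.728 3.687 -3.163
endloop
endfacet
facet normal -0.579 0.163 -0.799
outer loop
vertex 1.623 4.511 -3.783
vertex 1.992 3.893 -4.177
vertex 1.326 3.869 -3.699
endloop
endfacet
facet normal -0.314 0.265 0.912
outer loop
vertex 1.623 4.511 -3.783
vertex 1.326 3.869 -3.699
vertex 2.728 3.687 -3.163
endloop
endfacet
facet normal -0.579 0.163 -0.799
outer loop
vertex 1.326 3.869 -3.699
vertex 1.992 3.893 -4.177
vertex 1.531 3.246 -3.975
endloop
endfacet
facet normal -0.367 -0.475 0.800
outer loop
vertex 1.326 3.869 -3.699
vertex 1.531 3.246 -3.975
vertex 2.728 3.687 -3.163
endloop
endfacet
facet normal -0.579 0.163 -0.799
outer loop
vertex 1.531 3.246 -3.975
vertex 1.992 3.893 -4.177
vertex 2.083 3.11 -4.403
endloop
endfacet
facet normal 0.075 -0.918 0.388
outer loop
vertex 1.531 3.246 -3.975
vertex 2.083 3.11 -4.403
vertex 2.728 3.687 -3.163
endloop
endfacet
facet normal -0.579 0.163 -0.799
outer loop
vertex 2.083 3.11 -4.403
vertex 1.992 3.893 -4.177
vertex 2.567 3.564 -4.661
endloop
endfacet
facet normal 0.680 -0.733 -0.013
outer loop
vertex 2.083 3.11 -4.403
vertex 2.567 3.564 -4.661
vertex 2.728 3.687 -3.163
endloop
endfacet
facet normal 0.340 0.426 -0.838
outer loop
vertex -0.442 -0.073 1.058
vertex -0.867 0.449 1.151
vertex -0.228 0.309 1.339
endloop
endfacet
facet normal 0.615 -0.661 0.430
outer loop
vertex -0.442 -0.073 1.058
vertex -0.228 0.309 1.339
vertex -1.313 -0.109 2.249
endloop
endfacet
facet normal 0.340 0.428 -0.837
outer loop
vertex -0.228 0.309 1.339
vertex -0.867 0.449 1.151
vertex -0.389 0.773 1.511
endloop
endfacet
facet normal 0.654 -0.053 0.755
outer loop
vertex -0.228 0.309 1.339
vertex -0.389 0.773 1.511
vertex -1.313 -0.109 2.249
endloop
endfacet
facet normal 0.341 0.427 -0.837
outer loop
vertex -0.389 0.773 1.511
vertex -0.867 0.449 1.151
vertex -0.829 1.048 1.472
endloop
endfacet
facet normal 0.223 0.477 0.850
outer loop
vertex -0.389 0.773 1.511
vertex -0.829 1.048 1.472
vertex -1.313 -0.109 2.249
endloop
endfacet
facet normal 0.341 0.427 -0.837
outer loop
vertex -0.829 1.048 1.472
vertex -0.867 0.449 1.151
vertex -1.291 0.972 1.245
endloop
endfacet
facet normal -0.426 0.620 0.659
outer loop
vertex -0.829 1.048 1.472
vertex -1.291 0.972 1.245
vertex -1.313 -0.109 2.249
endloop
endfacet
facet normal 0.341 0.427 -0.837
outer loop
vertex -1.291 0.972 1.245
vertex -0.867 0.449 1.151
vertex -1.505 0.59 0.963
endloop
endfacet
facet normal -0.910 0.292 0.295
outer loop
vertex -1.291 0.972 1.245
vertex -1.505 0.59 0.963
vertex -1.313 -0.109 2.249
endloop
endfacet
facet normal 0.341 0.426 -0.838
outer loop
vertex -1.505 0.59 0.963
vertex -0.867 0.449 1.151
vertex -1.345 0.126 0.792
endloop
endfacet
facet normal -0.948 -0.316 -0.030
outer loop
vertex -1.505 0.59 0.963
vertex -1.345 0.126 0.792
vertex -1.313 -0.109 2.249
endloop
endfacet
facet normal 0.340 0.427 -0.838
outer loop
vertex -1.345 0.126 0.792
vertex -0.867 0.449 1.151
vertex -0.904 -0.149 0.831
endloop
endfacet
facet normal -0.517 -0.847 -0.125
outer loop
vertex -1.345 0.126 0.792
vertex -0.904 -0.149 0.831
vertex -1.313 -0.109 2.249
endloop
endfacet
facet normal 0.341 0.427 -0.837
outer loop
vertex -0.904 -0.149 0.831
vertex -0.867 0.449 1.151
vertex -0.442 -0.073 1.058
endloop
endfacet
facet normal 0.131 -0.989 0.066
outer loop
vertex -0.904 -0.149 0.831
vertex -0.442 -0.073 1.058
vertex -1.313 -0.109 2.249
endloop
endfacet
facet normal -0.389 0.406 0.827
outer loop
vertex -3.067 3.099 4.242
vertex -1.707 3.25 4.807
vertex -3.006 3.88 3.887
endloop
endfacet
facet normal -0.919 -0.102 -0.382
outer loop
vertex -2.633 3.49 3.093
vertex -3.067 3.099 4.242
vertex -3.006 3.88 3.887
endloop
endfacet
facet normal -0.389 0.406 0.827
outer loop
vertex -3.006 3.88 3.887
vertex -1.707 3.25 4.807
vertex -1.646 4.031 4.452
endloop
endfacet
facet normal 0.071 0.908 -0.413
outer loop
vertex -1.646 4.031 4.452
vertex -2.633 3.49 3.093
vertex -3.006 3.88 3.887
endloop
endfacet
facet normal -0.071 -0.908 0.413
outer loop
vertex -3.067 3.099 4.242
vertex -1.334 2.86 4.013
vertex -1.707 3.25 4.807
endloop
endfacet
facet normal -0.919 -0.102 -0.382
outer loop
vertex -2.694 2.709 3.448
vertex -3.067 3.099 4.242
vertex -2.633 3.49 3.093
endloop
endfacet
facet normal -0.071 -0.908 0.413
outer loop
vertex -2.694 2.709 3.448
vertex -1.334 2.86 4.013
vertex -3.067 3.099 4.242
endloop
endfacet
facet normal 0.919 0.102 0.382
outer loop
vertex -1.707 3.25 4.807
vertex -1.334 2.86 4.013
vertex -1.646 4.031 4.452
endloop
endfacet
facet normal 0.071 0.908 -0.413
outer loop
vertex -1.273 3.641 3.658
vertex -2.633 3.49 3.093
vertex -1.646 4.031 4.452
endloop
endfacet
facet normal 0.919 0.102 0.382
outer loop
vertex -1.646 4.031 4.452
vertex -1.334 2.86 4.013
vertex -1.273 3.641 3.658
endloop
endfacet
facet normal 0.389 -0.406 -0.827
outer loop
vertex -1.273 3.641 3.658
vertex -2.694 2.709 3.448
vertex -2.633 3.49 3.093
endloop
endfacet
facet normal 0.389 -0.406 -0.827
outer loop
vertex -1.334 2.86 4.013
vertex -2.694 2.709 3.448
vertex -1.273 3.641 3.658
endloop
endfacet

endsolid


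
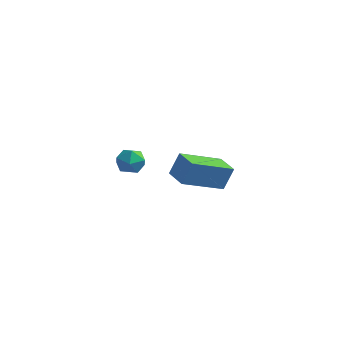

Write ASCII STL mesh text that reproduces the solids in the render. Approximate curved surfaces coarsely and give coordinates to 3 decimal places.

solid 
facet normal 0.124 0.987 -0.106
outer loop
vertex 3.406 -2.088 -0.932
vertex 2.73 -1.99 -0.811
vertex 3.18 -1.99 -0.283
endloop
endfacet
facet normal 0.718 0.681 0.147
outer loop
vertex 3.406 -2.088 -0.932
vertex 3.18 -1.99 -0.283
vertex 3.663 -2.471 -0.413
endloop
endfacet
facet normal 0.928 0.186 -0.322
outer loop
vertex 3.406 -2.088 -0.932
vertex 3.663 -2.471 -0.413
vertex 3.511 -2.768 -1.022
endloop
endfacet
facet normal 0.466 0.186 -0.865
outer loop
vertex 3.406 -2.088 -0.932
vertex 3.511 -2.768 -1.022
vertex 2.935 -2.471 -1.268
endloop
endfacet
facet normal -0.032 0.681 -0.731
outer loop
vertex 3.406 -2.088 -0.932
vertex 2.935 -2.471 -1.268
vertex 2.73 -1.99 -0.811
endloop
endfacet
facet normal 0.552 0.349 0.757
outer loop
vertex 3.663 -2.471 -0.413
vertex 3.18 -1.99 -0.283
vertex 3.145 -2.609 0.028
endloop
endfacet
facet normal -0.408 0.844 0.348
outer loop
vertex 3.18 -1.99 -0.283
vertex 2.73 -1.99 -0.811
vertex 2.569 -2.312 -0.218
endloop
endfacet
facet normal -0.659 0.351 -0.665
outer loop
vertex 2.73 -1.99 -0.811
vertex 2.935 -2.471 -1.268
vertex 2.417 -2.609 -0.827
endloop
endfacet
facet normal 0.144 -0.451 -0.881
outer loop
vertex 2.935 -2.471 -1.268
vertex 3.511 -2.768 -1.022
vertex 2.9 -3.09 -0.957
endloop
endfacet
facet normal 0.892 -0.451 -0.003
outer loop
vertex 3.511 -2.768 -1.022
vertex 3.663 -2.471 -0.413
vertex 3.35 -3.09 -0.429
endloop
endfacet
facet normal -0.466 -0.186 0.865
outer loop
vertex 2.674 -2.992 -0.308
vertex 3.145 -2.609 0.028
vertex 2.569 -2.312 -0.218
endloop
endfacet
facet normal -0.928 -0.186 0.322
outer loop
vertex 2.674 -2.992 -0.308
vertex 2.569 -2.312 -0.218
vertex 2.417 -2.609 -0.827
endloop
endfacet
facet normal -0.718 -0.681 -0.147
outer loop
vertex 2.674 -2.992 -0.308
vertex 2.417 -2.609 -0.827
vertex 2.9 -3.09 -0.957
endloop
endfacet
facet normal -0.124 -0.987 0.106
outer loop
vertex 2.674 -2.992 -0.308
vertex 2.9 -3.09 -0.957
vertex 3.35 -3.09 -0.429
endloop
endfacet
facet normal 0.032 -0.681 0.731
outer loop
vertex 2.674 -2.992 -0.308
vertex 3.35 -3.09 -0.429
vertex 3.145 -2.609 0.028
endloop
endfacet
facet normal -0.144 0.451 0.881
outer loop
vertex 2.569 -2.312 -0.218
vertex 3.145 -2.609 0.028
vertex 3.18 -1.99 -0.283
endloop
endfacet
facet normal -0.892 0.451 0.003
outer loop
vertex 2.417 -2.609 -0.827
vertex 2.569 -2.312 -0.218
vertex 2.73 -1.99 -0.811
endloop
endfacet
facet normal -0.552 -0.349 -0.757
outer loop
vertex 2.9 -3.09 -0.957
vertex 2.417 -2.609 -0.827
vertex 2.935 -2.471 -1.268
endloop
endfacet
facet normal 0.408 -0.844 -0.348
outer loop
vertex 3.35 -3.09 -0.429
vertex 2.9 -3.09 -0.957
vertex 3.511 -2.768 -1.022
endloop
endfacet
facet normal 0.659 -0.351 0.665
outer loop
vertex 3.145 -2.609 0.028
vertex 3.35 -3.09 -0.429
vertex 3.663 -2.471 -0.413
endloop
endfacet
facet normal -0.487 -0.781 0.391
outer loop
vertex 3.511 1.448 -2.552
vertex 2.518 2.083 -2.519
vertex 3.232 1.069 -3.656
endloop
endfacet
facet normal 0.842 -0.538 -0.028
outer loop
vertex 4.282 2.757 -4.501
vertex 3.511 1.448 -2.552
vertex 3.232 1.069 -3.656
endloop
endfacet
facet normal -0.487 -0.781 0.391
outer loop
vertex 3.232 1.069 -3.656
vertex 2.518 2.083 -2.519
vertex 2.238 1.705 -3.623
endloop
endfacet
facet normal -0.233 -0.316 -0.920
outer loop
vertex 2.238 1.705 -3.623
vertex 4.282 2.757 -4.501
vertex 3.232 1.069 -3.656
endloop
endfacet
facet normal 0.233 0.316 0.920
outer loop
vertex 3.511 1.448 -2.552
vertex 3.568 3.771 -3.364
vertex 2.518 2.083 -2.519
endloop
endfacet
facet normal 0.842 -0.539 -0.029
outer loop
vertex 4.562 3.135 -3.397
vertex 3.511 1.448 -2.552
vertex 4.282 2.757 -4.501
endloop
endfacet
facet normal 0.233 0.316 0.920
outer loop
vertex 4.562 3.135 -3.397
vertex 3.568 3.771 -3.364
vertex 3.511 1.448 -2.552
endloop
endfacet
facet normal -0.842 0.538 0.029
outer loop
vertex 2.518 2.083 -2.519
vertex 3.568 3.771 -3.364
vertex 2.238 1.705 -3.623
endloop
endfacet
facet normal -0.233 -0.316 -0.920
outer loop
vertex 3.289 3.392 -4.468
vertex 4.282 2.757 -4.501
vertex 2.238 1.705 -3.623
endloop
endfacet
facet normal -0.842 0.539 0.028
outer loop
vertex 2.238 1.705 -3.623
vertex 3.568 3.771 -3.364
vertex 3.289 3.392 -4.468
endloop
endfacet
facet normal 0.487 0.781 -0.391
outer loop
vertex 3.289 3.392 -4.468
vertex 4.562 3.135 -3.397
vertex 4.282 2.757 -4.501
endloop
endfacet
facet normal 0.487 0.781 -0.391
outer loop
vertex 3.568 3.771 -3.364
vertex 4.562 3.135 -3.397
vertex 3.289 3.392 -4.468
endloop
endfacet

endsolid


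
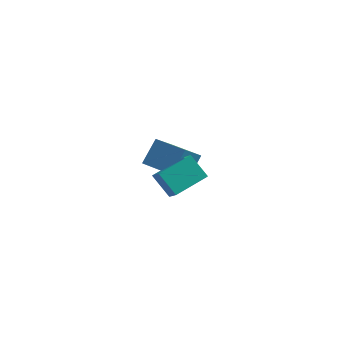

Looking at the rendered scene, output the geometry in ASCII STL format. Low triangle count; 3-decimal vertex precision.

solid 
facet normal -0.923 0.385 -0.002
outer loop
vertex -4.052 2.075 -0.69
vertex -3.57 3.237 0.68
vertex -3.457 3.495 -2.104
endloop
endfacet
facet normal -0.259 -0.625 -0.737
outer loop
vertex -1.51 2.683 -2.1
vertex -4.052 2.075 -0.69
vertex -3.457 3.495 -2.104
endloop
endfacet
facet normal -0.923 0.385 -0.002
outer loop
vertex -3.457 3.495 -2.104
vertex -3.57 3.237 0.68
vertex -2.975 4.657 -0.734
endloop
endfacet
facet normal 0.285 0.679 -0.676
outer loop
vertex -2.975 4.657 -0.734
vertex -1.51 2.683 -2.1
vertex -3.457 3.495 -2.104
endloop
endfacet
facet normal -0.285 -0.679 0.676
outer loop
vertex -4.052 2.075 -0.69
vertex -1.623 2.425 0.684
vertex -3.57 3.237 0.68
endloop
endfacet
facet normal -0.259 -0.625 -0.737
outer loop
vertex -2.105 1.263 -0.686
vertex -4.052 2.075 -0.69
vertex -1.51 2.683 -2.1
endloop
endfacet
facet normal -0.285 -0.679 0.676
outer loop
vertex -2.105 1.263 -0.686
vertex -1.623 2.425 0.684
vertex -4.052 2.075 -0.69
endloop
endfacet
facet normal 0.259 0.625 0.737
outer loop
vertex -3.57 3.237 0.68
vertex -1.623 2.425 0.684
vertex -2.975 4.657 -0.734
endloop
endfacet
facet normal 0.285 0.679 -0.676
outer loop
vertex -1.028 3.845 -0.73
vertex -1.51 2.683 -2.1
vertex -2.975 4.657 -0.734
endloop
endfacet
facet normal 0.259 0.625 0.737
outer loop
vertex -2.975 4.657 -0.734
vertex -1.623 2.425 0.684
vertex -1.028 3.845 -0.73
endloop
endfacet
facet normal 0.923 -0.385 0.002
outer loop
vertex -1.028 3.845 -0.73
vertex -2.105 1.263 -0.686
vertex -1.51 2.683 -2.1
endloop
endfacet
facet normal 0.923 -0.385 0.002
outer loop
vertex -1.623 2.425 0.684
vertex -2.105 1.263 -0.686
vertex -1.028 3.845 -0.73
endloop
endfacet
facet normal -0.651 0.287 0.703
outer loop
vertex -1.329 -4.182 3.635
vertex -0.014 -2.53 4.178
vertex -1.887 -3.473 2.829
endloop
endfacet
facet normal -0.603 -0.758 -0.249
outer loop
vertex -0.806 -3.95 1.662
vertex -1.329 -4.182 3.635
vertex -1.887 -3.473 2.829
endloop
endfacet
facet normal -0.651 0.288 0.703
outer loop
vertex -1.887 -3.473 2.829
vertex -0.014 -2.53 4.178
vertex -0.572 -1.821 3.371
endloop
endfacet
facet normal -0.461 0.586 -0.667
outer loop
vertex -0.572 -1.821 3.371
vertex -0.806 -3.95 1.662
vertex -1.887 -3.473 2.829
endloop
endfacet
facet normal 0.461 -0.586 0.666
outer loop
vertex -1.329 -4.182 3.635
vertex 1.067 -3.007 3.011
vertex -0.014 -2.53 4.178
endloop
endfacet
facet normal -0.603 -0.758 -0.249
outer loop
vertex -0.248 -4.659 2.469
vertex -1.329 -4.182 3.635
vertex -0.806 -3.95 1.662
endloop
endfacet
facet normal 0.461 -0.586 0.667
outer loop
vertex -0.248 -4.659 2.469
vertex 1.067 -3.007 3.011
vertex -1.329 -4.182 3.635
endloop
endfacet
facet normal 0.603 0.758 0.249
outer loop
vertex -0.014 -2.53 4.178
vertex 1.067 -3.007 3.011
vertex -0.572 -1.821 3.371
endloop
endfacet
facet normal -0.461 0.586 -0.667
outer loop
vertex 0.509 -2.298 2.205
vertex -0.806 -3.95 1.662
vertex -0.572 -1.821 3.371
endloop
endfacet
facet normal 0.603 0.758 0.249
outer loop
vertex -0.572 -1.821 3.371
vertex 1.067 -3.007 3.011
vertex 0.509 -2.298 2.205
endloop
endfacet
facet normal 0.651 -0.287 -0.703
outer loop
vertex 0.509 -2.298 2.205
vertex -0.248 -4.659 2.469
vertex -0.806 -3.95 1.662
endloop
endfacet
facet normal 0.651 -0.287 -0.703
outer loop
vertex 1.067 -3.007 3.011
vertex -0.248 -4.659 2.469
vertex 0.509 -2.298 2.205
endloop
endfacet

endsolid


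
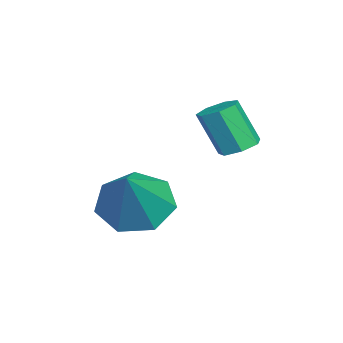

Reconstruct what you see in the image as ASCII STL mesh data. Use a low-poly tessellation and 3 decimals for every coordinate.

solid 
facet normal 0.123 0.414 -0.902
outer loop
vertex 1.473 -0.669 1.86
vertex 1.019 -0.292 1.971
vertex 1.604 -0.218 2.085
endloop
endfacet
facet normal 0.960 -0.281 0.004
outer loop
vertex 1.473 -0.669 1.86
vertex 1.604 -0.218 2.085
vertex 1.294 -1.265 3.159
endloop
endfacet
facet normal 0.960 -0.281 0.004
outer loop
vertex 1.294 -1.265 3.159
vertex 1.604 -0.218 2.085
vertex 1.425 -0.814 3.384
endloop
endfacet
facet normal -0.125 -0.414 0.902
outer loop
vertex 1.294 -1.265 3.159
vertex 1.425 -0.814 3.384
vertex 0.841 -0.888 3.269
endloop
endfacet
facet normal 0.123 0.414 -0.902
outer loop
vertex 1.604 -0.218 2.085
vertex 1.019 -0.292 1.971
vertex 1.294 0.177 2.224
endloop
endfacet
facet normal 0.794 0.503 0.340
outer loop
vertex 1.604 -0.218 2.085
vertex 1.294 0.177 2.224
vertex 1.425 -0.814 3.384
endloop
endfacet
facet normal 0.794 0.503 0.340
outer loop
vertex 1.425 -0.814 3.384
vertex 1.294 0.177 2.224
vertex 1.115 -0.419 3.523
endloop
endfacet
facet normal -0.125 -0.415 0.901
outer loop
vertex 1.425 -0.814 3.384
vertex 1.115 -0.419 3.523
vertex 0.841 -0.888 3.269
endloop
endfacet
facet normal 0.125 0.414 -0.902
outer loop
vertex 1.294 0.177 2.224
vertex 1.019 -0.292 1.971
vertex 0.778 0.219 2.172
endloop
endfacet
facet normal 0.031 0.907 0.420
outer loop
vertex 1.294 0.177 2.224
vertex 0.778 0.219 2.172
vertex 1.115 -0.419 3.523
endloop
endfacet
facet normal 0.031 0.907 0.420
outer loop
vertex 1.115 -0.419 3.523
vertex 0.778 0.219 2.172
vertex 0.599 -0.377 3.471
endloop
endfacet
facet normal -0.125 -0.415 0.901
outer loop
vertex 1.115 -0.419 3.523
vertex 0.599 -0.377 3.471
vertex 0.841 -0.888 3.269
endloop
endfacet
facet normal 0.125 0.414 -0.902
outer loop
vertex 0.778 0.219 2.172
vertex 1.019 -0.292 1.971
vertex 0.443 -0.124 1.968
endloop
endfacet
facet normal -0.756 0.628 0.184
outer loop
vertex 0.778 0.219 2.172
vertex 0.443 -0.124 1.968
vertex 0.599 -0.377 3.471
endloop
endfacet
facet normal -0.757 0.627 0.184
outer loop
vertex 0.599 -0.377 3.471
vertex 0.443 -0.124 1.968
vertex 0.265 -0.72 3.267
endloop
endfacet
facet normal -0.124 -0.415 0.901
outer loop
vertex 0.599 -0.377 3.471
vertex 0.265 -0.72 3.267
vertex 0.841 -0.888 3.269
endloop
endfacet
facet normal 0.125 0.412 -0.902
outer loop
vertex 0.443 -0.124 1.968
vertex 1.019 -0.292 1.971
vertex 0.543 -0.594 1.767
endloop
endfacet
facet normal -0.974 -0.125 -0.191
outer loop
vertex 0.443 -0.124 1.968
vertex 0.543 -0.594 1.767
vertex 0.265 -0.72 3.267
endloop
endfacet
facet normal -0.974 -0.123 -0.191
outer loop
vertex 0.265 -0.72 3.267
vertex 0.543 -0.594 1.767
vertex 0.364 -1.19 3.065
endloop
endfacet
facet normal -0.124 -0.414 0.902
outer loop
vertex 0.265 -0.72 3.267
vertex 0.364 -1.19 3.065
vertex 0.841 -0.888 3.269
endloop
endfacet
facet normal 0.123 0.415 -0.901
outer loop
vertex 0.543 -0.594 1.767
vertex 1.019 -0.292 1.971
vertex 1.001 -0.836 1.718
endloop
endfacet
facet normal -0.458 -0.782 -0.422
outer loop
vertex 0.543 -0.594 1.767
vertex 1.001 -0.836 1.718
vertex 0.364 -1.19 3.065
endloop
endfacet
facet normal -0.458 -0.783 -0.422
outer loop
vertex 0.364 -1.19 3.065
vertex 1.001 -0.836 1.718
vertex 0.822 -1.432 3.017
endloop
endfacet
facet normal -0.124 -0.414 0.902
outer loop
vertex 0.364 -1.19 3.065
vertex 0.822 -1.432 3.017
vertex 0.841 -0.888 3.269
endloop
endfacet
facet normal 0.124 0.415 -0.901
outer loop
vertex 1.001 -0.836 1.718
vertex 1.019 -0.292 1.971
vertex 1.473 -0.669 1.86
endloop
endfacet
facet normal 0.402 -0.852 -0.335
outer loop
vertex 1.001 -0.836 1.718
vertex 1.473 -0.669 1.86
vertex 0.822 -1.432 3.017
endloop
endfacet
facet normal 0.402 -0.852 -0.335
outer loop
vertex 0.822 -1.432 3.017
vertex 1.473 -0.669 1.86
vertex 1.294 -1.265 3.159
endloop
endfacet
facet normal -0.125 -0.413 0.902
outer loop
vertex 0.822 -1.432 3.017
vertex 1.294 -1.265 3.159
vertex 0.841 -0.888 3.269
endloop
endfacet
facet normal -0.668 0.047 -0.742
outer loop
vertex 1.93 -3.353 -0.749
vertex 1.178 -2.962 -0.047
vertex 1.899 -2.403 -0.661
endloop
endfacet
facet normal 0.960 0.057 -0.273
outer loop
vertex 1.93 -3.353 -0.749
vertex 1.899 -2.403 -0.661
vertex 2.542 -3.058 1.467
endloop
endfacet
facet normal -0.668 0.047 -0.742
outer loop
vertex 1.899 -2.403 -0.661
vertex 1.178 -2.962 -0.047
vertex 1.325 -1.874 -0.111
endloop
endfacet
facet normal 0.686 0.727 0.017
outer loop
vertex 1.899 -2.403 -0.661
vertex 1.325 -1.874 -0.111
vertex 2.542 -3.058 1.467
endloop
endfacet
facet normal -0.669 0.047 -0.742
outer loop
vertex 1.325 -1.874 -0.111
vertex 1.178 -2.962 -0.047
vertex 0.641 -2.165 0.487
endloop
endfacet
facet normal 0.115 0.835 0.538
outer loop
vertex 1.325 -1.874 -0.111
vertex 0.641 -2.165 0.487
vertex 2.542 -3.058 1.467
endloop
endfacet
facet normal -0.669 0.047 -0.742
outer loop
vertex 0.641 -2.165 0.487
vertex 1.178 -2.962 -0.047
vertex 0.361 -3.056 0.683
endloop
endfacet
facet normal -0.323 0.299 0.898
outer loop
vertex 0.641 -2.165 0.487
vertex 0.361 -3.056 0.683
vertex 2.542 -3.058 1.467
endloop
endfacet
facet normal -0.669 0.046 -0.742
outer loop
vertex 0.361 -3.056 0.683
vertex 1.178 -2.962 -0.047
vertex 0.696 -3.877 0.33
endloop
endfacet
facet normal -0.298 -0.477 0.827
outer loop
vertex 0.361 -3.056 0.683
vertex 0.696 -3.877 0.33
vertex 2.542 -3.058 1.467
endloop
endfacet
facet normal -0.669 0.047 -0.742
outer loop
vertex 0.696 -3.877 0.33
vertex 1.178 -2.962 -0.047
vertex 1.394 -4.009 -0.308
endloop
endfacet
facet normal 0.172 -0.910 0.376
outer loop
vertex 0.696 -3.877 0.33
vertex 1.394 -4.009 -0.308
vertex 2.542 -3.058 1.467
endloop
endfacet
facet normal -0.668 0.047 -0.742
outer loop
vertex 1.394 -4.009 -0.308
vertex 1.178 -2.962 -0.047
vertex 1.93 -3.353 -0.749
endloop
endfacet
facet normal 0.731 -0.673 -0.112
outer loop
vertex 1.394 -4.009 -0.308
vertex 1.93 -3.353 -0.749
vertex 2.542 -3.058 1.467
endloop
endfacet

endsolid


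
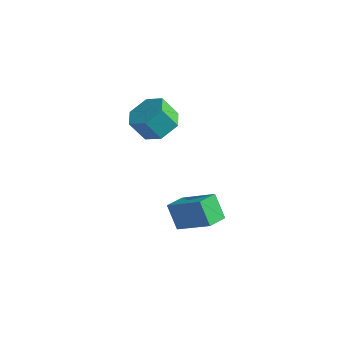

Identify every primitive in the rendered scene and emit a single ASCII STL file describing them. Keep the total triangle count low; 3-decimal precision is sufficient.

solid 
facet normal 0.438 0.345 -0.830
outer loop
vertex 0.462 0.093 3.741
vertex -0.294 0.066 3.331
vertex -0.058 0.778 3.751
endloop
endfacet
facet normal 0.666 0.497 0.556
outer loop
vertex 0.462 0.093 3.741
vertex -0.058 0.778 3.751
vertex -0.01 -0.279 4.638
endloop
endfacet
facet normal 0.666 0.497 0.556
outer loop
vertex -0.01 -0.279 4.638
vertex -0.058 0.778 3.751
vertex -0.53 0.406 4.649
endloop
endfacet
facet normal -0.437 -0.345 0.831
outer loop
vertex -0.01 -0.279 4.638
vertex -0.53 0.406 4.649
vertex -0.766 -0.306 4.229
endloop
endfacet
facet normal 0.437 0.345 -0.831
outer loop
vertex -0.058 0.778 3.751
vertex -0.294 0.066 3.331
vertex -0.814 0.751 3.342
endloop
endfacet
facet normal -0.190 0.938 0.289
outer loop
vertex -0.058 0.778 3.751
vertex -0.814 0.751 3.342
vertex -0.53 0.406 4.649
endloop
endfacet
facet normal -0.190 0.938 0.289
outer loop
vertex -0.53 0.406 4.649
vertex -0.814 0.751 3.342
vertex -1.286 0.379 4.239
endloop
endfacet
facet normal -0.438 -0.345 0.830
outer loop
vertex -0.53 0.406 4.649
vertex -1.286 0.379 4.239
vertex -0.766 -0.306 4.229
endloop
endfacet
facet normal 0.437 0.345 -0.831
outer loop
vertex -0.814 0.751 3.342
vertex -0.294 0.066 3.331
vertex -1.05 0.039 2.922
endloop
endfacet
facet normal -0.856 0.442 -0.267
outer loop
vertex -0.814 0.751 3.342
vertex -1.05 0.039 2.922
vertex -1.286 0.379 4.239
endloop
endfacet
facet normal -0.856 0.442 -0.267
outer loop
vertex -1.286 0.379 4.239
vertex -1.05 0.039 2.922
vertex -1.522 -0.333 3.819
endloop
endfacet
facet normal -0.438 -0.345 0.830
outer loop
vertex -1.286 0.379 4.239
vertex -1.522 -0.333 3.819
vertex -0.766 -0.306 4.229
endloop
endfacet
facet normal 0.437 0.345 -0.831
outer loop
vertex -1.05 0.039 2.922
vertex -0.294 0.066 3.331
vertex -0.53 -0.646 2.911
endloop
endfacet
facet normal -0.666 -0.497 -0.556
outer loop
vertex -1.05 0.039 2.922
vertex -0.53 -0.646 2.911
vertex -1.522 -0.333 3.819
endloop
endfacet
facet normal -0.666 -0.497 -0.556
outer loop
vertex -1.522 -0.333 3.819
vertex -0.53 -0.646 2.911
vertex -1.002 -1.018 3.809
endloop
endfacet
facet normal -0.438 -0.345 0.830
outer loop
vertex -1.522 -0.333 3.819
vertex -1.002 -1.018 3.809
vertex -0.766 -0.306 4.229
endloop
endfacet
facet normal 0.438 0.345 -0.830
outer loop
vertex -0.53 -0.646 2.911
vertex -0.294 0.066 3.331
vertex 0.226 -0.619 3.321
endloop
endfacet
facet normal 0.190 -0.938 -0.289
outer loop
vertex -0.53 -0.646 2.911
vertex 0.226 -0.619 3.321
vertex -1.002 -1.018 3.809
endloop
endfacet
facet normal 0.190 -0.938 -0.289
outer loop
vertex -1.002 -1.018 3.809
vertex 0.226 -0.619 3.321
vertex -0.246 -0.991 4.218
endloop
endfacet
facet normal -0.437 -0.345 0.831
outer loop
vertex -1.002 -1.018 3.809
vertex -0.246 -0.991 4.218
vertex -0.766 -0.306 4.229
endloop
endfacet
facet normal 0.438 0.345 -0.830
outer loop
vertex 0.226 -0.619 3.321
vertex -0.294 0.066 3.331
vertex 0.462 0.093 3.741
endloop
endfacet
facet normal 0.856 -0.442 0.267
outer loop
vertex 0.226 -0.619 3.321
vertex 0.462 0.093 3.741
vertex -0.246 -0.991 4.218
endloop
endfacet
facet normal 0.856 -0.442 0.267
outer loop
vertex -0.246 -0.991 4.218
vertex 0.462 0.093 3.741
vertex -0.01 -0.279 4.638
endloop
endfacet
facet normal -0.437 -0.345 0.831
outer loop
vertex -0.246 -0.991 4.218
vertex -0.01 -0.279 4.638
vertex -0.766 -0.306 4.229
endloop
endfacet
facet normal -0.543 0.166 0.823
outer loop
vertex 1.941 -0.458 0.36
vertex 1.958 0.465 0.185
vertex 0.48 -0.608 -0.574
endloop
endfacet
facet normal -0.019 -0.982 0.187
outer loop
vertex 1.122 -0.805 -1.545
vertex 1.941 -0.458 0.36
vertex 0.48 -0.608 -0.574
endloop
endfacet
facet normal -0.544 0.167 0.822
outer loop
vertex 0.48 -0.608 -0.574
vertex 1.958 0.465 0.185
vertex 0.498 0.315 -0.75
endloop
endfacet
facet normal -0.839 -0.086 -0.537
outer loop
vertex 0.498 0.315 -0.75
vertex 1.122 -0.805 -1.545
vertex 0.48 -0.608 -0.574
endloop
endfacet
facet normal 0.839 0.086 0.537
outer loop
vertex 1.941 -0.458 0.36
vertex 2.6 0.268 -0.786
vertex 1.958 0.465 0.185
endloop
endfacet
facet normal -0.019 -0.982 0.187
outer loop
vertex 2.582 -0.655 -0.61
vertex 1.941 -0.458 0.36
vertex 1.122 -0.805 -1.545
endloop
endfacet
facet normal 0.839 0.086 0.537
outer loop
vertex 2.582 -0.655 -0.61
vertex 2.6 0.268 -0.786
vertex 1.941 -0.458 0.36
endloop
endfacet
facet normal 0.019 0.982 -0.187
outer loop
vertex 1.958 0.465 0.185
vertex 2.6 0.268 -0.786
vertex 0.498 0.315 -0.75
endloop
endfacet
facet normal -0.839 -0.086 -0.537
outer loop
vertex 1.139 0.118 -1.72
vertex 1.122 -0.805 -1.545
vertex 0.498 0.315 -0.75
endloop
endfacet
facet normal 0.019 0.982 -0.187
outer loop
vertex 0.498 0.315 -0.75
vertex 2.6 0.268 -0.786
vertex 1.139 0.118 -1.72
endloop
endfacet
facet normal 0.544 -0.166 -0.823
outer loop
vertex 1.139 0.118 -1.72
vertex 2.582 -0.655 -0.61
vertex 1.122 -0.805 -1.545
endloop
endfacet
facet normal 0.543 -0.167 -0.823
outer loop
vertex 2.6 0.268 -0.786
vertex 2.582 -0.655 -0.61
vertex 1.139 0.118 -1.72
endloop
endfacet

endsolid


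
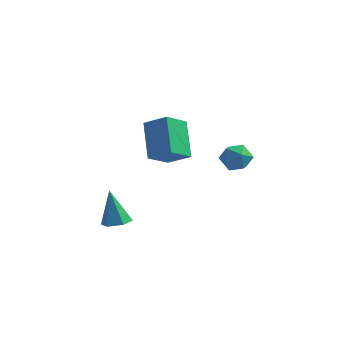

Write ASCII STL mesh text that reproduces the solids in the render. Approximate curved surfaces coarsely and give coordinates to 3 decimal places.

solid 
facet normal 0.270 -0.230 -0.935
outer loop
vertex -3.003 -3.176 -2.043
vertex -3.523 -2.677 -2.316
vertex -2.805 -2.442 -2.166
endloop
endfacet
facet normal 0.793 -0.114 0.598
outer loop
vertex -3.003 -3.176 -2.043
vertex -2.805 -2.442 -2.166
vertex -4.057 -2.223 -0.464
endloop
endfacet
facet normal 0.271 -0.230 -0.935
outer loop
vertex -2.805 -2.442 -2.166
vertex -3.523 -2.677 -2.316
vertex -3.325 -1.944 -2.439
endloop
endfacet
facet normal 0.564 0.763 0.317
outer loop
vertex -2.805 -2.442 -2.166
vertex -3.325 -1.944 -2.439
vertex -4.057 -2.223 -0.464
endloop
endfacet
facet normal 0.270 -0.230 -0.935
outer loop
vertex -3.325 -1.944 -2.439
vertex -3.523 -2.677 -2.316
vertex -4.042 -2.179 -2.588
endloop
endfacet
facet normal -0.315 0.949 0.017
outer loop
vertex -3.325 -1.944 -2.439
vertex -4.042 -2.179 -2.588
vertex -4.057 -2.223 -0.464
endloop
endfacet
facet normal 0.270 -0.230 -0.935
outer loop
vertex -4.042 -2.179 -2.588
vertex -3.523 -2.677 -2.316
vertex -4.24 -2.913 -2.465
endloop
endfacet
facet normal -0.966 0.260 -0.001
outer loop
vertex -4.042 -2.179 -2.588
vertex -4.24 -2.913 -2.465
vertex -4.057 -2.223 -0.464
endloop
endfacet
facet normal 0.270 -0.230 -0.935
outer loop
vertex -4.24 -2.913 -2.465
vertex -3.523 -2.677 -2.316
vertex -3.72 -3.411 -2.192
endloop
endfacet
facet normal -0.737 -0.616 0.280
outer loop
vertex -4.24 -2.913 -2.465
vertex -3.72 -3.411 -2.192
vertex -4.057 -2.223 -0.464
endloop
endfacet
facet normal 0.270 -0.230 -0.935
outer loop
vertex -3.72 -3.411 -2.192
vertex -3.523 -2.677 -2.316
vertex -3.003 -3.176 -2.043
endloop
endfacet
facet normal 0.143 -0.802 0.579
outer loop
vertex -3.72 -3.411 -2.192
vertex -3.003 -3.176 -2.043
vertex -4.057 -2.223 -0.464
endloop
endfacet
facet normal -0.859 0.072 -0.506
outer loop
vertex -2.245 -2.358 4.632
vertex -1.663 -1.238 3.804
vertex -1.526 -3.784 3.207
endloop
endfacet
facet normal -0.385 -0.742 0.548
outer loop
vertex -0.357 -3.882 3.896
vertex -2.245 -2.358 4.632
vertex -1.526 -3.784 3.207
endloop
endfacet
facet normal -0.859 0.073 -0.507
outer loop
vertex -1.526 -3.784 3.207
vertex -1.663 -1.238 3.804
vertex -0.943 -2.663 2.38
endloop
endfacet
facet normal 0.336 -0.666 -0.666
outer loop
vertex -0.943 -2.663 2.38
vertex -0.357 -3.882 3.896
vertex -1.526 -3.784 3.207
endloop
endfacet
facet normal -0.336 0.667 0.665
outer loop
vertex -2.245 -2.358 4.632
vertex -0.494 -1.336 4.493
vertex -1.663 -1.238 3.804
endloop
endfacet
facet normal -0.386 -0.742 0.548
outer loop
vertex -1.077 -2.457 5.32
vertex -2.245 -2.358 4.632
vertex -0.357 -3.882 3.896
endloop
endfacet
facet normal -0.336 0.666 0.666
outer loop
vertex -1.077 -2.457 5.32
vertex -0.494 -1.336 4.493
vertex -2.245 -2.358 4.632
endloop
endfacet
facet normal 0.385 0.742 -0.548
outer loop
vertex -1.663 -1.238 3.804
vertex -0.494 -1.336 4.493
vertex -0.943 -2.663 2.38
endloop
endfacet
facet normal 0.336 -0.667 -0.666
outer loop
vertex 0.225 -2.762 3.068
vertex -0.357 -3.882 3.896
vertex -0.943 -2.663 2.38
endloop
endfacet
facet normal 0.386 0.742 -0.548
outer loop
vertex -0.943 -2.663 2.38
vertex -0.494 -1.336 4.493
vertex 0.225 -2.762 3.068
endloop
endfacet
facet normal 0.859 -0.072 0.507
outer loop
vertex 0.225 -2.762 3.068
vertex -1.077 -2.457 5.32
vertex -0.357 -3.882 3.896
endloop
endfacet
facet normal 0.859 -0.073 0.507
outer loop
vertex -0.494 -1.336 4.493
vertex -1.077 -2.457 5.32
vertex 0.225 -2.762 3.068
endloop
endfacet
facet normal -0.888 0.090 0.451
outer loop
vertex 0.671 0.021 1.459
vertex 1.064 -0.047 2.247
vertex 0.956 0.747 1.875
endloop
endfacet
facet normal -0.880 0.443 -0.170
outer loop
vertex 0.671 0.021 1.459
vertex 0.956 0.747 1.875
vertex 1.08 0.659 1.005
endloop
endfacet
facet normal -0.726 -0.024 -0.687
outer loop
vertex 0.671 0.021 1.459
vertex 1.08 0.659 1.005
vertex 1.264 -0.188 0.84
endloop
endfacet
facet normal -0.638 -0.666 -0.387
outer loop
vertex 0.671 0.021 1.459
vertex 1.264 -0.188 0.84
vertex 1.255 -0.625 1.607
endloop
endfacet
facet normal -0.739 -0.595 0.317
outer loop
vertex 0.671 0.021 1.459
vertex 1.255 -0.625 1.607
vertex 1.064 -0.047 2.247
endloop
endfacet
facet normal -0.354 0.924 -0.144
outer loop
vertex 1.08 0.659 1.005
vertex 0.956 0.747 1.875
vertex 1.725 0.985 1.513
endloop
endfacet
facet normal -0.366 0.353 0.861
outer loop
vertex 0.956 0.747 1.875
vertex 1.064 -0.047 2.247
vertex 1.716 0.548 2.28
endloop
endfacet
facet normal -0.126 -0.755 0.644
outer loop
vertex 1.064 -0.047 2.247
vertex 1.255 -0.625 1.607
vertex 1.9 -0.299 2.115
endloop
endfacet
facet normal 0.036 -0.868 -0.494
outer loop
vertex 1.255 -0.625 1.607
vertex 1.264 -0.188 0.84
vertex 2.024 -0.387 1.245
endloop
endfacet
facet normal -0.104 0.168 -0.980
outer loop
vertex 1.264 -0.188 0.84
vertex 1.08 0.659 1.005
vertex 1.916 0.407 0.873
endloop
endfacet
facet normal 0.638 0.666 0.387
outer loop
vertex 2.309 0.339 1.661
vertex 1.725 0.985 1.513
vertex 1.716 0.548 2.28
endloop
endfacet
facet normal 0.726 0.024 0.687
outer loop
vertex 2.309 0.339 1.661
vertex 1.716 0.548 2.28
vertex 1.9 -0.299 2.115
endloop
endfacet
facet normal 0.880 -0.443 0.170
outer loop
vertex 2.309 0.339 1.661
vertex 1.9 -0.299 2.115
vertex 2.024 -0.387 1.245
endloop
endfacet
facet normal 0.888 -0.090 -0.451
outer loop
vertex 2.309 0.339 1.661
vertex 2.024 -0.387 1.245
vertex 1.916 0.407 0.873
endloop
endfacet
facet normal 0.739 0.595 -0.317
outer loop
vertex 2.309 0.339 1.661
vertex 1.916 0.407 0.873
vertex 1.725 0.985 1.513
endloop
endfacet
facet normal -0.036 0.868 0.494
outer loop
vertex 1.716 0.548 2.28
vertex 1.725 0.985 1.513
vertex 0.956 0.747 1.875
endloop
endfacet
facet normal 0.104 -0.168 0.980
outer loop
vertex 1.9 -0.299 2.115
vertex 1.716 0.548 2.28
vertex 1.064 -0.047 2.247
endloop
endfacet
facet normal 0.354 -0.924 0.144
outer loop
vertex 2.024 -0.387 1.245
vertex 1.9 -0.299 2.115
vertex 1.255 -0.625 1.607
endloop
endfacet
facet normal 0.366 -0.353 -0.861
outer loop
vertex 1.916 0.407 0.873
vertex 2.024 -0.387 1.245
vertex 1.264 -0.188 0.84
endloop
endfacet
facet normal 0.126 0.755 -0.644
outer loop
vertex 1.725 0.985 1.513
vertex 1.916 0.407 0.873
vertex 1.08 0.659 1.005
endloop
endfacet

endsolid


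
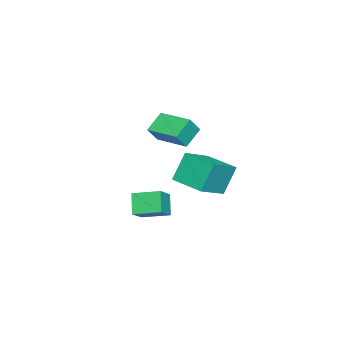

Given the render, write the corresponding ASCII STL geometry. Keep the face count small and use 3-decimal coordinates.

solid 
facet normal -0.768 0.210 0.605
outer loop
vertex -2.224 -2.638 1.554
vertex -1.57 -0.647 1.695
vertex -2.889 -2.352 0.61
endloop
endfacet
facet normal -0.312 -0.948 -0.067
outer loop
vertex -1.79 -2.653 -0.255
vertex -2.224 -2.638 1.554
vertex -2.889 -2.352 0.61
endloop
endfacet
facet normal -0.769 0.210 0.604
outer loop
vertex -2.889 -2.352 0.61
vertex -1.57 -0.647 1.695
vertex -2.235 -0.362 0.75
endloop
endfacet
facet normal -0.559 0.240 -0.794
outer loop
vertex -2.235 -0.362 0.75
vertex -1.79 -2.653 -0.255
vertex -2.889 -2.352 0.61
endloop
endfacet
facet normal 0.559 -0.240 0.794
outer loop
vertex -2.224 -2.638 1.554
vertex -0.471 -0.948 0.83
vertex -1.57 -0.647 1.695
endloop
endfacet
facet normal -0.311 -0.948 -0.067
outer loop
vertex -1.125 -2.938 0.69
vertex -2.224 -2.638 1.554
vertex -1.79 -2.653 -0.255
endloop
endfacet
facet normal 0.559 -0.240 0.794
outer loop
vertex -1.125 -2.938 0.69
vertex -0.471 -0.948 0.83
vertex -2.224 -2.638 1.554
endloop
endfacet
facet normal 0.312 0.948 0.066
outer loop
vertex -1.57 -0.647 1.695
vertex -0.471 -0.948 0.83
vertex -2.235 -0.362 0.75
endloop
endfacet
facet normal -0.559 0.240 -0.794
outer loop
vertex -1.136 -0.662 -0.114
vertex -1.79 -2.653 -0.255
vertex -2.235 -0.362 0.75
endloop
endfacet
facet normal 0.312 0.948 0.068
outer loop
vertex -2.235 -0.362 0.75
vertex -0.471 -0.948 0.83
vertex -1.136 -0.662 -0.114
endloop
endfacet
facet normal 0.769 -0.210 -0.604
outer loop
vertex -1.136 -0.662 -0.114
vertex -1.125 -2.938 0.69
vertex -1.79 -2.653 -0.255
endloop
endfacet
facet normal 0.768 -0.210 -0.605
outer loop
vertex -0.471 -0.948 0.83
vertex -1.125 -2.938 0.69
vertex -1.136 -0.662 -0.114
endloop
endfacet
facet normal -0.854 0.263 -0.449
outer loop
vertex -4.975 -1.072 -2.673
vertex -4.279 0.925 -2.827
vertex -4.18 -1.484 -4.428
endloop
endfacet
facet normal -0.328 -0.942 0.072
outer loop
vertex -2.361 -2.045 -3.473
vertex -4.975 -1.072 -2.673
vertex -4.18 -1.484 -4.428
endloop
endfacet
facet normal -0.854 0.263 -0.449
outer loop
vertex -4.18 -1.484 -4.428
vertex -4.279 0.925 -2.827
vertex -3.484 0.513 -4.582
endloop
endfacet
facet normal 0.403 -0.209 -0.891
outer loop
vertex -3.484 0.513 -4.582
vertex -2.361 -2.045 -3.473
vertex -4.18 -1.484 -4.428
endloop
endfacet
facet normal -0.403 0.209 0.891
outer loop
vertex -4.975 -1.072 -2.673
vertex -2.46 0.364 -1.872
vertex -4.279 0.925 -2.827
endloop
endfacet
facet normal -0.328 -0.942 0.072
outer loop
vertex -3.156 -1.633 -1.718
vertex -4.975 -1.072 -2.673
vertex -2.361 -2.045 -3.473
endloop
endfacet
facet normal -0.403 0.209 0.891
outer loop
vertex -3.156 -1.633 -1.718
vertex -2.46 0.364 -1.872
vertex -4.975 -1.072 -2.673
endloop
endfacet
facet normal 0.328 0.942 -0.072
outer loop
vertex -4.279 0.925 -2.827
vertex -2.46 0.364 -1.872
vertex -3.484 0.513 -4.582
endloop
endfacet
facet normal 0.403 -0.209 -0.891
outer loop
vertex -1.665 -0.048 -3.627
vertex -2.361 -2.045 -3.473
vertex -3.484 0.513 -4.582
endloop
endfacet
facet normal 0.328 0.942 -0.072
outer loop
vertex -3.484 0.513 -4.582
vertex -2.46 0.364 -1.872
vertex -1.665 -0.048 -3.627
endloop
endfacet
facet normal 0.854 -0.263 0.449
outer loop
vertex -1.665 -0.048 -3.627
vertex -3.156 -1.633 -1.718
vertex -2.361 -2.045 -3.473
endloop
endfacet
facet normal 0.854 -0.263 0.449
outer loop
vertex -2.46 0.364 -1.872
vertex -3.156 -1.633 -1.718
vertex -1.665 -0.048 -3.627
endloop
endfacet
facet normal -0.818 0.031 -0.574
outer loop
vertex 2.053 -1.828 -2.594
vertex 1.837 -0.292 -2.203
vertex 2.819 -1.448 -3.664
endloop
endfacet
facet normal 0.135 -0.960 -0.244
outer loop
vertex 3.883 -1.488 -2.917
vertex 2.053 -1.828 -2.594
vertex 2.819 -1.448 -3.664
endloop
endfacet
facet normal -0.818 0.031 -0.574
outer loop
vertex 2.819 -1.448 -3.664
vertex 1.837 -0.292 -2.203
vertex 2.603 0.088 -3.273
endloop
endfacet
facet normal 0.559 0.278 -0.781
outer loop
vertex 2.603 0.088 -3.273
vertex 3.883 -1.488 -2.917
vertex 2.819 -1.448 -3.664
endloop
endfacet
facet normal -0.559 -0.278 0.781
outer loop
vertex 2.053 -1.828 -2.594
vertex 2.901 -0.332 -1.456
vertex 1.837 -0.292 -2.203
endloop
endfacet
facet normal 0.135 -0.960 -0.244
outer loop
vertex 3.117 -1.868 -1.847
vertex 2.053 -1.828 -2.594
vertex 3.883 -1.488 -2.917
endloop
endfacet
facet normal -0.559 -0.278 0.781
outer loop
vertex 3.117 -1.868 -1.847
vertex 2.901 -0.332 -1.456
vertex 2.053 -1.828 -2.594
endloop
endfacet
facet normal -0.135 0.960 0.244
outer loop
vertex 1.837 -0.292 -2.203
vertex 2.901 -0.332 -1.456
vertex 2.603 0.088 -3.273
endloop
endfacet
facet normal 0.559 0.278 -0.781
outer loop
vertex 3.667 0.048 -2.526
vertex 3.883 -1.488 -2.917
vertex 2.603 0.088 -3.273
endloop
endfacet
facet normal -0.135 0.960 0.244
outer loop
vertex 2.603 0.088 -3.273
vertex 2.901 -0.332 -1.456
vertex 3.667 0.048 -2.526
endloop
endfacet
facet normal 0.818 -0.031 0.574
outer loop
vertex 3.667 0.048 -2.526
vertex 3.117 -1.868 -1.847
vertex 3.883 -1.488 -2.917
endloop
endfacet
facet normal 0.818 -0.031 0.574
outer loop
vertex 2.901 -0.332 -1.456
vertex 3.117 -1.868 -1.847
vertex 3.667 0.048 -2.526
endloop
endfacet

endsolid
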